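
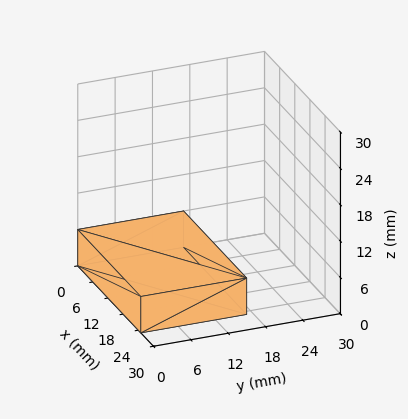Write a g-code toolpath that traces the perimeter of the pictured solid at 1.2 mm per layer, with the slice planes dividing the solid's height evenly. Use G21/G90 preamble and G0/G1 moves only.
Reading the render: the shape is a rectangular box, roughly 25 × 17 mm footprint and 6 mm tall (dimensions read to the nearest mm from the axis ticks). For the g-code, the solid's height is divided into equal slices at the stated Δz and each level perimeter traced with G1 moves after a G0 lift.

; perimeter-only toolpath
G21 ; units = mm
G90 ; absolute positioning
G28 ; home
; layer 1
G0 Z1.2
G0 X0.0 Y0.0
G1 X25.0 Y0.0
G1 X25.0 Y17.0
G1 X0.0 Y17.0
G1 X0.0 Y0.0
; layer 2
G0 Z2.4
G0 X0.0 Y0.0
G1 X25.0 Y0.0
G1 X25.0 Y17.0
G1 X0.0 Y17.0
G1 X0.0 Y0.0
; layer 3
G0 Z3.6
G0 X0.0 Y0.0
G1 X25.0 Y0.0
G1 X25.0 Y17.0
G1 X0.0 Y17.0
G1 X0.0 Y0.0
; layer 4
G0 Z4.8
G0 X0.0 Y0.0
G1 X25.0 Y0.0
G1 X25.0 Y17.0
G1 X0.0 Y17.0
G1 X0.0 Y0.0
; layer 5
G0 Z6.0
G0 X0.0 Y0.0
G1 X25.0 Y0.0
G1 X25.0 Y17.0
G1 X0.0 Y17.0
G1 X0.0 Y0.0
M2 ; end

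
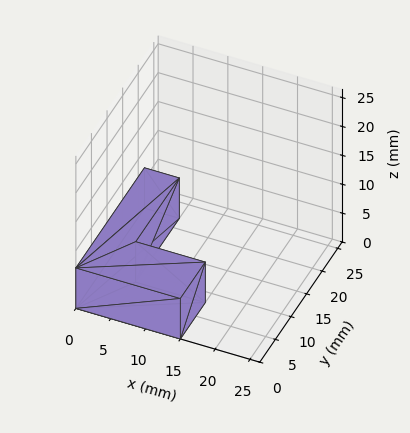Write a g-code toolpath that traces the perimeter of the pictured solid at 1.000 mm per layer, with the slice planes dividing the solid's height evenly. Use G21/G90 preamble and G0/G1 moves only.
Reading the render: the shape is an L-shaped prism: outer 15 × 22 mm, arm thicknesses ≈ 8 mm (horizontal) and 5 mm (vertical), extruded 7 mm in z (dimensions read to the nearest mm from the axis ticks). For the g-code, the solid's height is divided into equal slices at the stated Δz and each level perimeter traced with G1 moves after a G0 lift.

; perimeter-only toolpath
G21 ; units = mm
G90 ; absolute positioning
G28 ; home
; layer 1
G0 Z1.000
G0 X0.000 Y0.000
G1 X15.000 Y0.000
G1 X15.000 Y8.000
G1 X5.000 Y8.000
G1 X5.000 Y22.000
G1 X0.000 Y22.000
G1 X0.000 Y0.000
; layer 2
G0 Z2.000
G0 X0.000 Y0.000
G1 X15.000 Y0.000
G1 X15.000 Y8.000
G1 X5.000 Y8.000
G1 X5.000 Y22.000
G1 X0.000 Y22.000
G1 X0.000 Y0.000
; layer 3
G0 Z3.000
G0 X0.000 Y0.000
G1 X15.000 Y0.000
G1 X15.000 Y8.000
G1 X5.000 Y8.000
G1 X5.000 Y22.000
G1 X0.000 Y22.000
G1 X0.000 Y0.000
; layer 4
G0 Z4.000
G0 X0.000 Y0.000
G1 X15.000 Y0.000
G1 X15.000 Y8.000
G1 X5.000 Y8.000
G1 X5.000 Y22.000
G1 X0.000 Y22.000
G1 X0.000 Y0.000
; layer 5
G0 Z5.000
G0 X0.000 Y0.000
G1 X15.000 Y0.000
G1 X15.000 Y8.000
G1 X5.000 Y8.000
G1 X5.000 Y22.000
G1 X0.000 Y22.000
G1 X0.000 Y0.000
; layer 6
G0 Z6.000
G0 X0.000 Y0.000
G1 X15.000 Y0.000
G1 X15.000 Y8.000
G1 X5.000 Y8.000
G1 X5.000 Y22.000
G1 X0.000 Y22.000
G1 X0.000 Y0.000
; layer 7
G0 Z7.000
G0 X0.000 Y0.000
G1 X15.000 Y0.000
G1 X15.000 Y8.000
G1 X5.000 Y8.000
G1 X5.000 Y22.000
G1 X0.000 Y22.000
G1 X0.000 Y0.000
M2 ; end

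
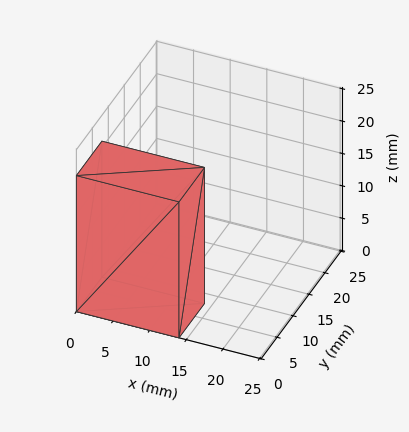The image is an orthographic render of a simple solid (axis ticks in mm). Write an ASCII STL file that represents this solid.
Reading the render: the shape is a rectangular box, roughly 14 × 8 mm footprint and 21 mm tall (dimensions read to the nearest mm from the axis ticks). For the STL, each face is triangulated and given an outward normal.

solid part
  facet normal 0.0000 0.0000 -1.0000
    outer loop
      vertex 14.00 8.00 0.00
      vertex 14.00 0.00 0.00
      vertex 0.00 0.00 0.00
    endloop
  endfacet
  facet normal 0.0000 0.0000 -1.0000
    outer loop
      vertex 0.00 8.00 0.00
      vertex 14.00 8.00 0.00
      vertex 0.00 0.00 0.00
    endloop
  endfacet
  facet normal 0.0000 0.0000 1.0000
    outer loop
      vertex 0.00 0.00 21.00
      vertex 14.00 0.00 21.00
      vertex 14.00 8.00 21.00
    endloop
  endfacet
  facet normal 0.0000 0.0000 1.0000
    outer loop
      vertex 0.00 0.00 21.00
      vertex 14.00 8.00 21.00
      vertex 0.00 8.00 21.00
    endloop
  endfacet
  facet normal 0.0000 -1.0000 0.0000
    outer loop
      vertex 0.00 0.00 0.00
      vertex 14.00 0.00 0.00
      vertex 14.00 0.00 21.00
    endloop
  endfacet
  facet normal 0.0000 -1.0000 0.0000
    outer loop
      vertex 0.00 0.00 0.00
      vertex 14.00 0.00 21.00
      vertex 0.00 0.00 21.00
    endloop
  endfacet
  facet normal 0.0000 1.0000 0.0000
    outer loop
      vertex 14.00 8.00 21.00
      vertex 14.00 8.00 0.00
      vertex 0.00 8.00 0.00
    endloop
  endfacet
  facet normal 0.0000 1.0000 0.0000
    outer loop
      vertex 0.00 8.00 21.00
      vertex 14.00 8.00 21.00
      vertex 0.00 8.00 0.00
    endloop
  endfacet
  facet normal -1.0000 0.0000 0.0000
    outer loop
      vertex 0.00 8.00 21.00
      vertex 0.00 8.00 0.00
      vertex 0.00 0.00 0.00
    endloop
  endfacet
  facet normal -1.0000 0.0000 0.0000
    outer loop
      vertex 0.00 0.00 21.00
      vertex 0.00 8.00 21.00
      vertex 0.00 0.00 0.00
    endloop
  endfacet
  facet normal 1.0000 0.0000 0.0000
    outer loop
      vertex 14.00 0.00 0.00
      vertex 14.00 8.00 0.00
      vertex 14.00 8.00 21.00
    endloop
  endfacet
  facet normal 1.0000 0.0000 0.0000
    outer loop
      vertex 14.00 0.00 0.00
      vertex 14.00 8.00 21.00
      vertex 14.00 0.00 21.00
    endloop
  endfacet
endsolid part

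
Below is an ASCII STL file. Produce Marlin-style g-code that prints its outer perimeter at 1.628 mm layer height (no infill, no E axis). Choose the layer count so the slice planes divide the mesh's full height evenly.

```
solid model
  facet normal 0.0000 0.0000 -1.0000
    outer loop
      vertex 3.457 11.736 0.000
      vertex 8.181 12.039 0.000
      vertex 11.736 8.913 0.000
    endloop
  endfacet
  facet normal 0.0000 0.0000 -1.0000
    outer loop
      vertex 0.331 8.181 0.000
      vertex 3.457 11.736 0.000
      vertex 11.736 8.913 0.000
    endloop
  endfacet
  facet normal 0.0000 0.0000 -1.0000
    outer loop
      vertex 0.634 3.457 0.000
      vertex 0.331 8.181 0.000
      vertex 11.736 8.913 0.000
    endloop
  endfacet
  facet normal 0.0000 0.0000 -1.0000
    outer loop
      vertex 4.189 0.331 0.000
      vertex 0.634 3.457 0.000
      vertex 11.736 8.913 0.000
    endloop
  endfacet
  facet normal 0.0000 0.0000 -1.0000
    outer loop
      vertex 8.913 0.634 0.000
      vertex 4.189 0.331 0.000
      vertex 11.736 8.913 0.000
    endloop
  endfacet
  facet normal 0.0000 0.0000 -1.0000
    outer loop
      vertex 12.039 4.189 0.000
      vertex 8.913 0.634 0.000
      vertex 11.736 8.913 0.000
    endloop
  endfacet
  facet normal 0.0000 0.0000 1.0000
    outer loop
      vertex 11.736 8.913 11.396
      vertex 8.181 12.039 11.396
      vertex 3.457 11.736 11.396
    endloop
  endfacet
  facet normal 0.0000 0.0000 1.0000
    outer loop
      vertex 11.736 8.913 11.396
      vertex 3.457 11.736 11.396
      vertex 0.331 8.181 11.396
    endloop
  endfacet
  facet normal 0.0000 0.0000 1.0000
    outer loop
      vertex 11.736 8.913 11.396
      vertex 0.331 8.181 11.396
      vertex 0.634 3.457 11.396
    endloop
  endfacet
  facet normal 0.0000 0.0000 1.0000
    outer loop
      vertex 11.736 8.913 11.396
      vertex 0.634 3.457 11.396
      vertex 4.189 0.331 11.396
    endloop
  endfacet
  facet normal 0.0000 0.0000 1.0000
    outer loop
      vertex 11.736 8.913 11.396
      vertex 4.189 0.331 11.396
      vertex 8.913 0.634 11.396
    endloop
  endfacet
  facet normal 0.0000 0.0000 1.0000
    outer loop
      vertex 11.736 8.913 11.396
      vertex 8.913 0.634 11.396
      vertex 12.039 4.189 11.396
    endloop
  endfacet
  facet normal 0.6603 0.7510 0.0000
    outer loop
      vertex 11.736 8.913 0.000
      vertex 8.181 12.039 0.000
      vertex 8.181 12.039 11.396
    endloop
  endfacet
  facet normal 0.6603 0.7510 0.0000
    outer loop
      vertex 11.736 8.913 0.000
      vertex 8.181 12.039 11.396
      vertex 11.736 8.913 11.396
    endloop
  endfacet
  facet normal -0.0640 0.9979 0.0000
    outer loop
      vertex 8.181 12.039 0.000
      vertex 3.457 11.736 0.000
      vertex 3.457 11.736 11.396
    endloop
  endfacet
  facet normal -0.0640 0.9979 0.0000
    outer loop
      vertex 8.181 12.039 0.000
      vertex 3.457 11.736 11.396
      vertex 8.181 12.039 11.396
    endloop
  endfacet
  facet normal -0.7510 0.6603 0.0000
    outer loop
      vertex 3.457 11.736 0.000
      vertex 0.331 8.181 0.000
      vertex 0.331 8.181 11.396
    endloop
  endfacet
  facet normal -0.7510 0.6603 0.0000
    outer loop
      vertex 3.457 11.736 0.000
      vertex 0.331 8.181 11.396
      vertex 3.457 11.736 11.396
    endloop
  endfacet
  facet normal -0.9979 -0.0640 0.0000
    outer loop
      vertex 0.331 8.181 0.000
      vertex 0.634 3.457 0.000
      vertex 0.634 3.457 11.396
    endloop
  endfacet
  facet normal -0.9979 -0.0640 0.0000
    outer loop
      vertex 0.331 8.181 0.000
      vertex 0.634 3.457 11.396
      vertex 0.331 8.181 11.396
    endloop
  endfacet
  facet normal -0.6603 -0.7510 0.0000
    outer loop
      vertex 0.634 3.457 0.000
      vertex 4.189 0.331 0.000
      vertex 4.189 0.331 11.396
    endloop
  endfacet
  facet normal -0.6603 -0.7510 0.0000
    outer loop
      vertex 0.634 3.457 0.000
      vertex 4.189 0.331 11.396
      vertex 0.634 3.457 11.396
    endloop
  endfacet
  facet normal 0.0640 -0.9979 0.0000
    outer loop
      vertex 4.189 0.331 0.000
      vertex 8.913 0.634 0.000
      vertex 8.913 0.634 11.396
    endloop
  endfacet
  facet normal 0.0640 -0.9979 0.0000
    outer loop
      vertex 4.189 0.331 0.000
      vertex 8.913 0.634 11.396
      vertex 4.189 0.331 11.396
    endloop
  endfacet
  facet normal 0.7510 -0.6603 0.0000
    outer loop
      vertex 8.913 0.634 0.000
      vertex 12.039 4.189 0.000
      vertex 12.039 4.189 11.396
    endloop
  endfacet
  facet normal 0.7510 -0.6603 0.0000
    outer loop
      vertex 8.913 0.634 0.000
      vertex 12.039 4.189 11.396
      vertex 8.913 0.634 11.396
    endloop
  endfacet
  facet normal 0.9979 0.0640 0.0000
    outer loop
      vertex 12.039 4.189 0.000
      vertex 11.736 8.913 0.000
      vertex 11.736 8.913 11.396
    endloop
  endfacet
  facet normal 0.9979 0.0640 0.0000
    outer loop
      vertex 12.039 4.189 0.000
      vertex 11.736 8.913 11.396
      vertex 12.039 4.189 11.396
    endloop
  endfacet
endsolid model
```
; perimeter-only toolpath
G21 ; units = mm
G90 ; absolute positioning
G28 ; home
; layer 1
G0 Z1.628
G0 X11.736 Y8.913
G1 X8.181 Y12.039
G1 X3.457 Y11.736
G1 X0.331 Y8.181
G1 X0.634 Y3.457
G1 X4.189 Y0.331
G1 X8.913 Y0.634
G1 X12.039 Y4.189
G1 X11.736 Y8.913
; layer 2
G0 Z3.256
G0 X11.736 Y8.913
G1 X8.181 Y12.039
G1 X3.457 Y11.736
G1 X0.331 Y8.181
G1 X0.634 Y3.457
G1 X4.189 Y0.331
G1 X8.913 Y0.634
G1 X12.039 Y4.189
G1 X11.736 Y8.913
; layer 3
G0 Z4.884
G0 X11.736 Y8.913
G1 X8.181 Y12.039
G1 X3.457 Y11.736
G1 X0.331 Y8.181
G1 X0.634 Y3.457
G1 X4.189 Y0.331
G1 X8.913 Y0.634
G1 X12.039 Y4.189
G1 X11.736 Y8.913
; layer 4
G0 Z6.512
G0 X11.736 Y8.913
G1 X8.181 Y12.039
G1 X3.457 Y11.736
G1 X0.331 Y8.181
G1 X0.634 Y3.457
G1 X4.189 Y0.331
G1 X8.913 Y0.634
G1 X12.039 Y4.189
G1 X11.736 Y8.913
; layer 5
G0 Z8.140
G0 X11.736 Y8.913
G1 X8.181 Y12.039
G1 X3.457 Y11.736
G1 X0.331 Y8.181
G1 X0.634 Y3.457
G1 X4.189 Y0.331
G1 X8.913 Y0.634
G1 X12.039 Y4.189
G1 X11.736 Y8.913
; layer 6
G0 Z9.768
G0 X11.736 Y8.913
G1 X8.181 Y12.039
G1 X3.457 Y11.736
G1 X0.331 Y8.181
G1 X0.634 Y3.457
G1 X4.189 Y0.331
G1 X8.913 Y0.634
G1 X12.039 Y4.189
G1 X11.736 Y8.913
; layer 7
G0 Z11.396
G0 X11.736 Y8.913
G1 X8.181 Y12.039
G1 X3.457 Y11.736
G1 X0.331 Y8.181
G1 X0.634 Y3.457
G1 X4.189 Y0.331
G1 X8.913 Y0.634
G1 X12.039 Y4.189
G1 X11.736 Y8.913
M2 ; end

The solid is a regular 8-sided prism (a cylinder approximated with 8 flat sides), circumscribed radius ≈ 6.18 mm, height ≈ 11.4 mm. Slicing at Δz = 1.628 mm — 7 equal slices spanning the solid's height, so layer i sits at z = i·h/7 — gives 7 non-empty perimeters. Each is a 8-segment closed polygon; G0 lifts to the layer z and rapids to the start vertex, then G1 traces the edges.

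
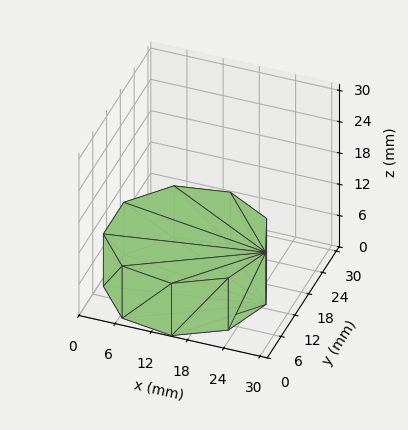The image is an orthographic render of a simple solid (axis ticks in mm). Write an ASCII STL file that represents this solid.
Reading the render: the shape is a regular 9-sided prism (a cylinder approximated with 9 flat sides), circumscribed radius ≈ 13 mm, height ≈ 10 mm (dimensions read to the nearest mm from the axis ticks). For the STL, each face is triangulated and given an outward normal.

solid part
  facet normal 0.0000 0.0000 -1.0000
    outer loop
      vertex 15.257 25.803 0.000
      vertex 22.959 21.356 0.000
      vertex 26.000 13.000 0.000
    endloop
  endfacet
  facet normal 0.0000 0.0000 -1.0000
    outer loop
      vertex 6.500 24.258 0.000
      vertex 15.257 25.803 0.000
      vertex 26.000 13.000 0.000
    endloop
  endfacet
  facet normal 0.0000 0.0000 -1.0000
    outer loop
      vertex 0.784 17.446 0.000
      vertex 6.500 24.258 0.000
      vertex 26.000 13.000 0.000
    endloop
  endfacet
  facet normal 0.0000 0.0000 -1.0000
    outer loop
      vertex 0.784 8.554 0.000
      vertex 0.784 17.446 0.000
      vertex 26.000 13.000 0.000
    endloop
  endfacet
  facet normal 0.0000 0.0000 -1.0000
    outer loop
      vertex 6.500 1.742 0.000
      vertex 0.784 8.554 0.000
      vertex 26.000 13.000 0.000
    endloop
  endfacet
  facet normal 0.0000 0.0000 -1.0000
    outer loop
      vertex 15.257 0.197 0.000
      vertex 6.500 1.742 0.000
      vertex 26.000 13.000 0.000
    endloop
  endfacet
  facet normal 0.0000 0.0000 -1.0000
    outer loop
      vertex 22.959 4.644 0.000
      vertex 15.257 0.197 0.000
      vertex 26.000 13.000 0.000
    endloop
  endfacet
  facet normal 0.0000 0.0000 1.0000
    outer loop
      vertex 26.000 13.000 10.000
      vertex 22.959 21.356 10.000
      vertex 15.257 25.803 10.000
    endloop
  endfacet
  facet normal 0.0000 0.0000 1.0000
    outer loop
      vertex 26.000 13.000 10.000
      vertex 15.257 25.803 10.000
      vertex 6.500 24.258 10.000
    endloop
  endfacet
  facet normal 0.0000 0.0000 1.0000
    outer loop
      vertex 26.000 13.000 10.000
      vertex 6.500 24.258 10.000
      vertex 0.784 17.446 10.000
    endloop
  endfacet
  facet normal 0.0000 0.0000 1.0000
    outer loop
      vertex 26.000 13.000 10.000
      vertex 0.784 17.446 10.000
      vertex 0.784 8.554 10.000
    endloop
  endfacet
  facet normal 0.0000 0.0000 1.0000
    outer loop
      vertex 26.000 13.000 10.000
      vertex 0.784 8.554 10.000
      vertex 6.500 1.742 10.000
    endloop
  endfacet
  facet normal 0.0000 0.0000 1.0000
    outer loop
      vertex 26.000 13.000 10.000
      vertex 6.500 1.742 10.000
      vertex 15.257 0.197 10.000
    endloop
  endfacet
  facet normal 0.0000 0.0000 1.0000
    outer loop
      vertex 26.000 13.000 10.000
      vertex 15.257 0.197 10.000
      vertex 22.959 4.644 10.000
    endloop
  endfacet
  facet normal 0.9397 0.3420 0.0000
    outer loop
      vertex 26.000 13.000 0.000
      vertex 22.959 21.356 0.000
      vertex 22.959 21.356 10.000
    endloop
  endfacet
  facet normal 0.9397 0.3420 0.0000
    outer loop
      vertex 26.000 13.000 0.000
      vertex 22.959 21.356 10.000
      vertex 26.000 13.000 10.000
    endloop
  endfacet
  facet normal 0.5000 0.8660 0.0000
    outer loop
      vertex 22.959 21.356 0.000
      vertex 15.257 25.803 0.000
      vertex 15.257 25.803 10.000
    endloop
  endfacet
  facet normal 0.5000 0.8660 0.0000
    outer loop
      vertex 22.959 21.356 0.000
      vertex 15.257 25.803 10.000
      vertex 22.959 21.356 10.000
    endloop
  endfacet
  facet normal -0.1737 0.9848 0.0000
    outer loop
      vertex 15.257 25.803 0.000
      vertex 6.500 24.258 0.000
      vertex 6.500 24.258 10.000
    endloop
  endfacet
  facet normal -0.1737 0.9848 0.0000
    outer loop
      vertex 15.257 25.803 0.000
      vertex 6.500 24.258 10.000
      vertex 15.257 25.803 10.000
    endloop
  endfacet
  facet normal -0.7660 0.6428 0.0000
    outer loop
      vertex 6.500 24.258 0.000
      vertex 0.784 17.446 0.000
      vertex 0.784 17.446 10.000
    endloop
  endfacet
  facet normal -0.7660 0.6428 0.0000
    outer loop
      vertex 6.500 24.258 0.000
      vertex 0.784 17.446 10.000
      vertex 6.500 24.258 10.000
    endloop
  endfacet
  facet normal -1.0000 0.0000 0.0000
    outer loop
      vertex 0.784 17.446 0.000
      vertex 0.784 8.554 0.000
      vertex 0.784 8.554 10.000
    endloop
  endfacet
  facet normal -1.0000 0.0000 0.0000
    outer loop
      vertex 0.784 17.446 0.000
      vertex 0.784 8.554 10.000
      vertex 0.784 17.446 10.000
    endloop
  endfacet
  facet normal -0.7660 -0.6428 0.0000
    outer loop
      vertex 0.784 8.554 0.000
      vertex 6.500 1.742 0.000
      vertex 6.500 1.742 10.000
    endloop
  endfacet
  facet normal -0.7660 -0.6428 0.0000
    outer loop
      vertex 0.784 8.554 0.000
      vertex 6.500 1.742 10.000
      vertex 0.784 8.554 10.000
    endloop
  endfacet
  facet normal -0.1737 -0.9848 0.0000
    outer loop
      vertex 6.500 1.742 0.000
      vertex 15.257 0.197 0.000
      vertex 15.257 0.197 10.000
    endloop
  endfacet
  facet normal -0.1737 -0.9848 0.0000
    outer loop
      vertex 6.500 1.742 0.000
      vertex 15.257 0.197 10.000
      vertex 6.500 1.742 10.000
    endloop
  endfacet
  facet normal 0.5000 -0.8660 0.0000
    outer loop
      vertex 15.257 0.197 0.000
      vertex 22.959 4.644 0.000
      vertex 22.959 4.644 10.000
    endloop
  endfacet
  facet normal 0.5000 -0.8660 0.0000
    outer loop
      vertex 15.257 0.197 0.000
      vertex 22.959 4.644 10.000
      vertex 15.257 0.197 10.000
    endloop
  endfacet
  facet normal 0.9397 -0.3420 0.0000
    outer loop
      vertex 22.959 4.644 0.000
      vertex 26.000 13.000 0.000
      vertex 26.000 13.000 10.000
    endloop
  endfacet
  facet normal 0.9397 -0.3420 0.0000
    outer loop
      vertex 22.959 4.644 0.000
      vertex 26.000 13.000 10.000
      vertex 22.959 4.644 10.000
    endloop
  endfacet
endsolid part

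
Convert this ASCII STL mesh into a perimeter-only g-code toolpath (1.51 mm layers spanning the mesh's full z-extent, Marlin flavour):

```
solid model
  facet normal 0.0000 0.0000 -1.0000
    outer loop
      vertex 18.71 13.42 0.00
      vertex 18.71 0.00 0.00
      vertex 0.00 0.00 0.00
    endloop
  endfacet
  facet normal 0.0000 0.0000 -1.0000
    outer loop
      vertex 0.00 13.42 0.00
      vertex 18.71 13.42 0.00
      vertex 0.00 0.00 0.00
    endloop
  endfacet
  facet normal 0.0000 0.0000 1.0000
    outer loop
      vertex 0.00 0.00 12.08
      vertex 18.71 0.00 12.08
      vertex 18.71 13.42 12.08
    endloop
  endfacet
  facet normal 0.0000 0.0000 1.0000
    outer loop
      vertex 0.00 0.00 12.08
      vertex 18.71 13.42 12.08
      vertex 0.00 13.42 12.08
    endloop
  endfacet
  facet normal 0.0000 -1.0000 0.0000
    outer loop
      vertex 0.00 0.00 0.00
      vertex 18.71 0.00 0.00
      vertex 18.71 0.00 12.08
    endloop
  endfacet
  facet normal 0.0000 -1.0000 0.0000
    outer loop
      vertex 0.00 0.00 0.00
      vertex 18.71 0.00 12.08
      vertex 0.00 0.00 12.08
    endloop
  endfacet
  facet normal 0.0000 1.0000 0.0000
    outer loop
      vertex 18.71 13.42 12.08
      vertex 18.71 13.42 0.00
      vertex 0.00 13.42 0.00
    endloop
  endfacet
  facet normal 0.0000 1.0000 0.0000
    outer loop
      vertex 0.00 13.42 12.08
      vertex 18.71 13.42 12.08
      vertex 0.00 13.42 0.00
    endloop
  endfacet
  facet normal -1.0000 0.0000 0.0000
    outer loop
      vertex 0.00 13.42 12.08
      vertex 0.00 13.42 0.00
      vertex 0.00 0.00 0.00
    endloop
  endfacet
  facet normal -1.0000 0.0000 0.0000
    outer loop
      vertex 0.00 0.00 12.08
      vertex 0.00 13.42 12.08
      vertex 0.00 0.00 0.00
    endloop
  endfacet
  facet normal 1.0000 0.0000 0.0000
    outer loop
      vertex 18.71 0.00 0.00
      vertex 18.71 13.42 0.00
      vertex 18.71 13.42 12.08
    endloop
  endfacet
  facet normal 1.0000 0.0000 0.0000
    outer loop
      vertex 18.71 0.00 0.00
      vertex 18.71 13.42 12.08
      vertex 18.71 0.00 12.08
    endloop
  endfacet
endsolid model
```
; perimeter-only toolpath
G21 ; units = mm
G90 ; absolute positioning
G28 ; home
; layer 1
G0 Z1.51
G0 X0.00 Y0.00
G1 X18.71 Y0.00
G1 X18.71 Y13.42
G1 X0.00 Y13.42
G1 X0.00 Y0.00
; layer 2
G0 Z3.02
G0 X0.00 Y0.00
G1 X18.71 Y0.00
G1 X18.71 Y13.42
G1 X0.00 Y13.42
G1 X0.00 Y0.00
; layer 3
G0 Z4.53
G0 X0.00 Y0.00
G1 X18.71 Y0.00
G1 X18.71 Y13.42
G1 X0.00 Y13.42
G1 X0.00 Y0.00
; layer 4
G0 Z6.04
G0 X0.00 Y0.00
G1 X18.71 Y0.00
G1 X18.71 Y13.42
G1 X0.00 Y13.42
G1 X0.00 Y0.00
; layer 5
G0 Z7.55
G0 X0.00 Y0.00
G1 X18.71 Y0.00
G1 X18.71 Y13.42
G1 X0.00 Y13.42
G1 X0.00 Y0.00
; layer 6
G0 Z9.06
G0 X0.00 Y0.00
G1 X18.71 Y0.00
G1 X18.71 Y13.42
G1 X0.00 Y13.42
G1 X0.00 Y0.00
; layer 7
G0 Z10.57
G0 X0.00 Y0.00
G1 X18.71 Y0.00
G1 X18.71 Y13.42
G1 X0.00 Y13.42
G1 X0.00 Y0.00
; layer 8
G0 Z12.08
G0 X0.00 Y0.00
G1 X18.71 Y0.00
G1 X18.71 Y13.42
G1 X0.00 Y13.42
G1 X0.00 Y0.00
M2 ; end

The solid is a rectangular box, roughly 18.7 × 13.4 mm footprint and 12.1 mm tall. Slicing at Δz = 1.51 mm — 8 equal slices spanning the solid's height, so layer i sits at z = i·h/8 — gives 8 non-empty perimeters. Each is a 4-segment closed polygon; G0 lifts to the layer z and rapids to the start vertex, then G1 traces the edges.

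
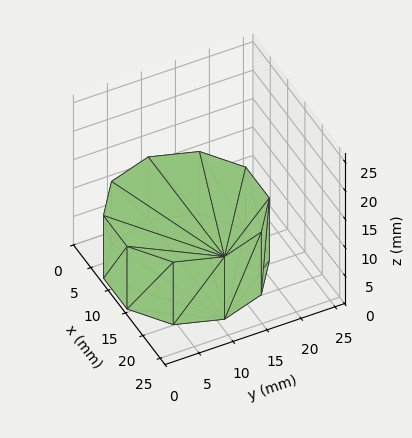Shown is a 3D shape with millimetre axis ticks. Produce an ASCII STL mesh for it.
Reading the render: the shape is a regular 10-sided prism (a cylinder approximated with 10 flat sides), circumscribed radius ≈ 11 mm, height ≈ 11 mm (dimensions read to the nearest mm from the axis ticks). For the STL, each face is triangulated and given an outward normal.

solid part
  facet normal 0.0000 0.0000 -1.0000
    outer loop
      vertex 14.40 21.46 0.00
      vertex 19.90 17.47 0.00
      vertex 22.00 11.00 0.00
    endloop
  endfacet
  facet normal 0.0000 0.0000 -1.0000
    outer loop
      vertex 7.60 21.46 0.00
      vertex 14.40 21.46 0.00
      vertex 22.00 11.00 0.00
    endloop
  endfacet
  facet normal 0.0000 0.0000 -1.0000
    outer loop
      vertex 2.10 17.47 0.00
      vertex 7.60 21.46 0.00
      vertex 22.00 11.00 0.00
    endloop
  endfacet
  facet normal 0.0000 0.0000 -1.0000
    outer loop
      vertex 0.00 11.00 0.00
      vertex 2.10 17.47 0.00
      vertex 22.00 11.00 0.00
    endloop
  endfacet
  facet normal 0.0000 0.0000 -1.0000
    outer loop
      vertex 2.10 4.53 0.00
      vertex 0.00 11.00 0.00
      vertex 22.00 11.00 0.00
    endloop
  endfacet
  facet normal 0.0000 0.0000 -1.0000
    outer loop
      vertex 7.60 0.54 0.00
      vertex 2.10 4.53 0.00
      vertex 22.00 11.00 0.00
    endloop
  endfacet
  facet normal 0.0000 0.0000 -1.0000
    outer loop
      vertex 14.40 0.54 0.00
      vertex 7.60 0.54 0.00
      vertex 22.00 11.00 0.00
    endloop
  endfacet
  facet normal 0.0000 0.0000 -1.0000
    outer loop
      vertex 19.90 4.53 0.00
      vertex 14.40 0.54 0.00
      vertex 22.00 11.00 0.00
    endloop
  endfacet
  facet normal 0.0000 0.0000 1.0000
    outer loop
      vertex 22.00 11.00 11.00
      vertex 19.90 17.47 11.00
      vertex 14.40 21.46 11.00
    endloop
  endfacet
  facet normal 0.0000 0.0000 1.0000
    outer loop
      vertex 22.00 11.00 11.00
      vertex 14.40 21.46 11.00
      vertex 7.60 21.46 11.00
    endloop
  endfacet
  facet normal 0.0000 0.0000 1.0000
    outer loop
      vertex 22.00 11.00 11.00
      vertex 7.60 21.46 11.00
      vertex 2.10 17.47 11.00
    endloop
  endfacet
  facet normal 0.0000 0.0000 1.0000
    outer loop
      vertex 22.00 11.00 11.00
      vertex 2.10 17.47 11.00
      vertex 0.00 11.00 11.00
    endloop
  endfacet
  facet normal 0.0000 0.0000 1.0000
    outer loop
      vertex 22.00 11.00 11.00
      vertex 0.00 11.00 11.00
      vertex 2.10 4.53 11.00
    endloop
  endfacet
  facet normal 0.0000 0.0000 1.0000
    outer loop
      vertex 22.00 11.00 11.00
      vertex 2.10 4.53 11.00
      vertex 7.60 0.54 11.00
    endloop
  endfacet
  facet normal 0.0000 0.0000 1.0000
    outer loop
      vertex 22.00 11.00 11.00
      vertex 7.60 0.54 11.00
      vertex 14.40 0.54 11.00
    endloop
  endfacet
  facet normal 0.0000 0.0000 1.0000
    outer loop
      vertex 22.00 11.00 11.00
      vertex 14.40 0.54 11.00
      vertex 19.90 4.53 11.00
    endloop
  endfacet
  facet normal 0.9512 0.3087 0.0000
    outer loop
      vertex 22.00 11.00 0.00
      vertex 19.90 17.47 0.00
      vertex 19.90 17.47 11.00
    endloop
  endfacet
  facet normal 0.9512 0.3087 0.0000
    outer loop
      vertex 22.00 11.00 0.00
      vertex 19.90 17.47 11.00
      vertex 22.00 11.00 11.00
    endloop
  endfacet
  facet normal 0.5872 0.8094 0.0000
    outer loop
      vertex 19.90 17.47 0.00
      vertex 14.40 21.46 0.00
      vertex 14.40 21.46 11.00
    endloop
  endfacet
  facet normal 0.5872 0.8094 0.0000
    outer loop
      vertex 19.90 17.47 0.00
      vertex 14.40 21.46 11.00
      vertex 19.90 17.47 11.00
    endloop
  endfacet
  facet normal 0.0000 1.0000 0.0000
    outer loop
      vertex 14.40 21.46 0.00
      vertex 7.60 21.46 0.00
      vertex 7.60 21.46 11.00
    endloop
  endfacet
  facet normal 0.0000 1.0000 0.0000
    outer loop
      vertex 14.40 21.46 0.00
      vertex 7.60 21.46 11.00
      vertex 14.40 21.46 11.00
    endloop
  endfacet
  facet normal -0.5872 0.8094 0.0000
    outer loop
      vertex 7.60 21.46 0.00
      vertex 2.10 17.47 0.00
      vertex 2.10 17.47 11.00
    endloop
  endfacet
  facet normal -0.5872 0.8094 0.0000
    outer loop
      vertex 7.60 21.46 0.00
      vertex 2.10 17.47 11.00
      vertex 7.60 21.46 11.00
    endloop
  endfacet
  facet normal -0.9512 0.3087 0.0000
    outer loop
      vertex 2.10 17.47 0.00
      vertex 0.00 11.00 0.00
      vertex 0.00 11.00 11.00
    endloop
  endfacet
  facet normal -0.9512 0.3087 0.0000
    outer loop
      vertex 2.10 17.47 0.00
      vertex 0.00 11.00 11.00
      vertex 2.10 17.47 11.00
    endloop
  endfacet
  facet normal -0.9512 -0.3087 0.0000
    outer loop
      vertex 0.00 11.00 0.00
      vertex 2.10 4.53 0.00
      vertex 2.10 4.53 11.00
    endloop
  endfacet
  facet normal -0.9512 -0.3087 0.0000
    outer loop
      vertex 0.00 11.00 0.00
      vertex 2.10 4.53 11.00
      vertex 0.00 11.00 11.00
    endloop
  endfacet
  facet normal -0.5872 -0.8094 0.0000
    outer loop
      vertex 2.10 4.53 0.00
      vertex 7.60 0.54 0.00
      vertex 7.60 0.54 11.00
    endloop
  endfacet
  facet normal -0.5872 -0.8094 0.0000
    outer loop
      vertex 2.10 4.53 0.00
      vertex 7.60 0.54 11.00
      vertex 2.10 4.53 11.00
    endloop
  endfacet
  facet normal 0.0000 -1.0000 0.0000
    outer loop
      vertex 7.60 0.54 0.00
      vertex 14.40 0.54 0.00
      vertex 14.40 0.54 11.00
    endloop
  endfacet
  facet normal 0.0000 -1.0000 0.0000
    outer loop
      vertex 7.60 0.54 0.00
      vertex 14.40 0.54 11.00
      vertex 7.60 0.54 11.00
    endloop
  endfacet
  facet normal 0.5872 -0.8094 0.0000
    outer loop
      vertex 14.40 0.54 0.00
      vertex 19.90 4.53 0.00
      vertex 19.90 4.53 11.00
    endloop
  endfacet
  facet normal 0.5872 -0.8094 0.0000
    outer loop
      vertex 14.40 0.54 0.00
      vertex 19.90 4.53 11.00
      vertex 14.40 0.54 11.00
    endloop
  endfacet
  facet normal 0.9512 -0.3087 0.0000
    outer loop
      vertex 19.90 4.53 0.00
      vertex 22.00 11.00 0.00
      vertex 22.00 11.00 11.00
    endloop
  endfacet
  facet normal 0.9512 -0.3087 0.0000
    outer loop
      vertex 19.90 4.53 0.00
      vertex 22.00 11.00 11.00
      vertex 19.90 4.53 11.00
    endloop
  endfacet
endsolid part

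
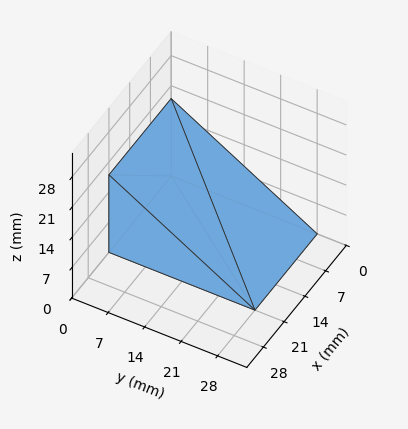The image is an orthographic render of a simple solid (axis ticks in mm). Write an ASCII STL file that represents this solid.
Reading the render: the shape is a wedge (ramp): 21 × 28 mm base, rising to 18 mm along the y=0 edge and sloping linearly to z=0 at y=28 (dimensions read to the nearest mm from the axis ticks). For the STL, each face is triangulated and given an outward normal.

solid part
  facet normal 0.0000 0.0000 -1.0000
    outer loop
      vertex 21.0 28.0 0.0
      vertex 21.0 0.0 0.0
      vertex 0.0 0.0 0.0
    endloop
  endfacet
  facet normal 0.0000 0.0000 -1.0000
    outer loop
      vertex 0.0 28.0 0.0
      vertex 21.0 28.0 0.0
      vertex 0.0 0.0 0.0
    endloop
  endfacet
  facet normal 0.0000 -1.0000 0.0000
    outer loop
      vertex 0.0 0.0 0.0
      vertex 21.0 0.0 0.0
      vertex 21.0 0.0 18.0
    endloop
  endfacet
  facet normal 0.0000 -1.0000 0.0000
    outer loop
      vertex 0.0 0.0 0.0
      vertex 21.0 0.0 18.0
      vertex 0.0 0.0 18.0
    endloop
  endfacet
  facet normal 0.0000 0.5408 0.8412
    outer loop
      vertex 0.0 0.0 18.0
      vertex 21.0 0.0 18.0
      vertex 21.0 28.0 0.0
    endloop
  endfacet
  facet normal 0.0000 0.5408 0.8412
    outer loop
      vertex 0.0 0.0 18.0
      vertex 21.0 28.0 0.0
      vertex 0.0 28.0 0.0
    endloop
  endfacet
  facet normal -1.0000 0.0000 0.0000
    outer loop
      vertex 0.0 0.0 18.0
      vertex 0.0 28.0 0.0
      vertex 0.0 0.0 0.0
    endloop
  endfacet
  facet normal 1.0000 0.0000 0.0000
    outer loop
      vertex 21.0 0.0 0.0
      vertex 21.0 28.0 0.0
      vertex 21.0 0.0 18.0
    endloop
  endfacet
endsolid part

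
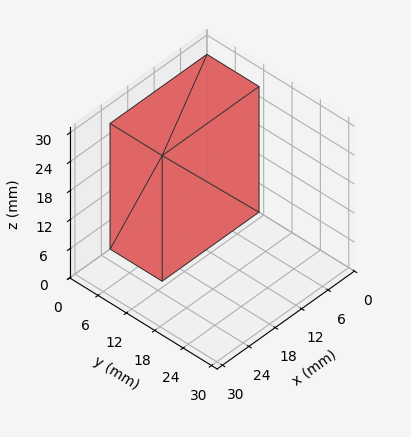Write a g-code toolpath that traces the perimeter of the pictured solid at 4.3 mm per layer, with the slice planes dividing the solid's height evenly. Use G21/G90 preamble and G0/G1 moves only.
Reading the render: the shape is a rectangular box, roughly 22 × 11 mm footprint and 26 mm tall (dimensions read to the nearest mm from the axis ticks). For the g-code, the solid's height is divided into equal slices at the stated Δz and each level perimeter traced with G1 moves after a G0 lift.

; perimeter-only toolpath
G21 ; units = mm
G90 ; absolute positioning
G28 ; home
; layer 1
G0 Z4.3
G0 X0.0 Y0.0
G1 X22.0 Y0.0
G1 X22.0 Y11.0
G1 X0.0 Y11.0
G1 X0.0 Y0.0
; layer 2
G0 Z8.7
G0 X0.0 Y0.0
G1 X22.0 Y0.0
G1 X22.0 Y11.0
G1 X0.0 Y11.0
G1 X0.0 Y0.0
; layer 3
G0 Z13.0
G0 X0.0 Y0.0
G1 X22.0 Y0.0
G1 X22.0 Y11.0
G1 X0.0 Y11.0
G1 X0.0 Y0.0
; layer 4
G0 Z17.3
G0 X0.0 Y0.0
G1 X22.0 Y0.0
G1 X22.0 Y11.0
G1 X0.0 Y11.0
G1 X0.0 Y0.0
; layer 5
G0 Z21.7
G0 X0.0 Y0.0
G1 X22.0 Y0.0
G1 X22.0 Y11.0
G1 X0.0 Y11.0
G1 X0.0 Y0.0
; layer 6
G0 Z26.0
G0 X0.0 Y0.0
G1 X22.0 Y0.0
G1 X22.0 Y11.0
G1 X0.0 Y11.0
G1 X0.0 Y0.0
M2 ; end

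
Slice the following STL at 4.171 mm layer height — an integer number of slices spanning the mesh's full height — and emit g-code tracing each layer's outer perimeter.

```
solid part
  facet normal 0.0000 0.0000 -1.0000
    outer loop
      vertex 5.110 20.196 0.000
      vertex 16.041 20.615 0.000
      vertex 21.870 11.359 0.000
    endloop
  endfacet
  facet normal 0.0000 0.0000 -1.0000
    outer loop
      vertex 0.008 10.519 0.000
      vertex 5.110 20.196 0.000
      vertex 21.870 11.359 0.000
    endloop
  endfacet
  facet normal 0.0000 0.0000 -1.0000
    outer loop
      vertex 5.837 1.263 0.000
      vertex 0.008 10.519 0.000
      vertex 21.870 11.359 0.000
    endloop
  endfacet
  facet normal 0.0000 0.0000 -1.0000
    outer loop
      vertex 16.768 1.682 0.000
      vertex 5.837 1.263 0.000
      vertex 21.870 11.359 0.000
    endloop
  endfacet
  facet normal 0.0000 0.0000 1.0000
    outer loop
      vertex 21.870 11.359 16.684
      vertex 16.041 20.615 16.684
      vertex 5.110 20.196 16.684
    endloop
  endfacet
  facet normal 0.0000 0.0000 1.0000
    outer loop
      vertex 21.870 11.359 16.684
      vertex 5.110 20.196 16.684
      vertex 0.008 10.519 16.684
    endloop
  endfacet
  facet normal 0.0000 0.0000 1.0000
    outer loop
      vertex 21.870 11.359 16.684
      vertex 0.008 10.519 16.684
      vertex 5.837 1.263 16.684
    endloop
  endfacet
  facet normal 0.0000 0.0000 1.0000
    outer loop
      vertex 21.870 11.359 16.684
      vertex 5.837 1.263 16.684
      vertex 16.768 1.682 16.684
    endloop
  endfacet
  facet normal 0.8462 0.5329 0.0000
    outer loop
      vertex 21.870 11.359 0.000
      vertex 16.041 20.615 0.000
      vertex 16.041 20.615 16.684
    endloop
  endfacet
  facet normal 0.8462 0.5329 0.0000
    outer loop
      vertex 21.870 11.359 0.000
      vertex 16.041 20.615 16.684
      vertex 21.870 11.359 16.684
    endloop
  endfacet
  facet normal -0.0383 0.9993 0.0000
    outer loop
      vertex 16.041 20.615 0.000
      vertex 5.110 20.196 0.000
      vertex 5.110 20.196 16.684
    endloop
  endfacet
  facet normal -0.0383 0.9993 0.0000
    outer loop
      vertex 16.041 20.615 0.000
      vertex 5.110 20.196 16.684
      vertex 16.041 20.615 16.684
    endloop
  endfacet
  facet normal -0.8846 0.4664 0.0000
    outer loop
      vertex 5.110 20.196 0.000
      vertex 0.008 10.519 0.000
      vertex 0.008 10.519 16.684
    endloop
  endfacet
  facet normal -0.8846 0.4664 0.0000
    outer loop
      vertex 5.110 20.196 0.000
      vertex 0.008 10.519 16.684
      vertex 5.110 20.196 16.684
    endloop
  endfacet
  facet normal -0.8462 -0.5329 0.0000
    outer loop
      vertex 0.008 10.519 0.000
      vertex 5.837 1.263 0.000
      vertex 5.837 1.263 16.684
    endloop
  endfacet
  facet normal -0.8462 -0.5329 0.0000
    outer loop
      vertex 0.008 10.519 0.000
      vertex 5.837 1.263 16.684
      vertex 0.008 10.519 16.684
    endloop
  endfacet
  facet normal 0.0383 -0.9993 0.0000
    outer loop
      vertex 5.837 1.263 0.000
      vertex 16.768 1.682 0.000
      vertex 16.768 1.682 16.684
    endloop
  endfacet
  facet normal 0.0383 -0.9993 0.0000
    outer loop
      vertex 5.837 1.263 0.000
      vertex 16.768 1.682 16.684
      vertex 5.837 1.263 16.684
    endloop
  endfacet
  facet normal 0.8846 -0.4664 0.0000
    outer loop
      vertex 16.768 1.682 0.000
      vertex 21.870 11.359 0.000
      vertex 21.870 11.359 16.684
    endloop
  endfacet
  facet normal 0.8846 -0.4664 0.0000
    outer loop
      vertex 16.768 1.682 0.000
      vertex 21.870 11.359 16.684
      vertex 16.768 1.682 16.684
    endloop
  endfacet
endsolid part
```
; perimeter-only toolpath
G21 ; units = mm
G90 ; absolute positioning
G28 ; home
; layer 1
G0 Z4.171
G0 X21.870 Y11.359
G1 X16.041 Y20.615
G1 X5.110 Y20.196
G1 X0.008 Y10.519
G1 X5.837 Y1.263
G1 X16.768 Y1.682
G1 X21.870 Y11.359
; layer 2
G0 Z8.342
G0 X21.870 Y11.359
G1 X16.041 Y20.615
G1 X5.110 Y20.196
G1 X0.008 Y10.519
G1 X5.837 Y1.263
G1 X16.768 Y1.682
G1 X21.870 Y11.359
; layer 3
G0 Z12.513
G0 X21.870 Y11.359
G1 X16.041 Y20.615
G1 X5.110 Y20.196
G1 X0.008 Y10.519
G1 X5.837 Y1.263
G1 X16.768 Y1.682
G1 X21.870 Y11.359
; layer 4
G0 Z16.684
G0 X21.870 Y11.359
G1 X16.041 Y20.615
G1 X5.110 Y20.196
G1 X0.008 Y10.519
G1 X5.837 Y1.263
G1 X16.768 Y1.682
G1 X21.870 Y11.359
M2 ; end

The solid is a regular 6-sided prism (a cylinder approximated with 6 flat sides), circumscribed radius ≈ 10.9 mm, height ≈ 16.7 mm. Slicing at Δz = 4.171 mm — 4 equal slices spanning the solid's height, so layer i sits at z = i·h/4 — gives 4 non-empty perimeters. Each is a 6-segment closed polygon; G0 lifts to the layer z and rapids to the start vertex, then G1 traces the edges.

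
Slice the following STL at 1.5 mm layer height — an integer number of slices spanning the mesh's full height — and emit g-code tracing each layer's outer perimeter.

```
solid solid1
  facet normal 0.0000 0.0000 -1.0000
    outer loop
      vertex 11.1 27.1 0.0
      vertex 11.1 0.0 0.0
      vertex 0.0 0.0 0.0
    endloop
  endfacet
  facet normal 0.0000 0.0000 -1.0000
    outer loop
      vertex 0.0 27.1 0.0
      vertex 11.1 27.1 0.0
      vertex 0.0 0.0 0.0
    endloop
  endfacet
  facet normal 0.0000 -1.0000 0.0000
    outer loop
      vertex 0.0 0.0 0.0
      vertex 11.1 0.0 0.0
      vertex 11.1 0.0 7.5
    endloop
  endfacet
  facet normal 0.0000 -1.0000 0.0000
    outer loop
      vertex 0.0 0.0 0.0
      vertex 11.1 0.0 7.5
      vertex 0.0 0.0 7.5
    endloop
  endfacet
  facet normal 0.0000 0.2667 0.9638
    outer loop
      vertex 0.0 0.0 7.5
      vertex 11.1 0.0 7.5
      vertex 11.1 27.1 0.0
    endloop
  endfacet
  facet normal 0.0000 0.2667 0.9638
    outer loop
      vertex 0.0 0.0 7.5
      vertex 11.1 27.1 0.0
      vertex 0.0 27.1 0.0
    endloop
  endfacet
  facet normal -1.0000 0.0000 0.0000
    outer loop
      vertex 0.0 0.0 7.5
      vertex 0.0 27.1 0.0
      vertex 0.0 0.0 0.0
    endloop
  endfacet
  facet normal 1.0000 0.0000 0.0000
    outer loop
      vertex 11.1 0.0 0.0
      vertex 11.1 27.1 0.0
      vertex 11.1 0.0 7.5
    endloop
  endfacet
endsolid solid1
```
; perimeter-only toolpath
G21 ; units = mm
G90 ; absolute positioning
G28 ; home
; layer 1
G0 Z1.5
G0 X0.0 Y0.0
G1 X11.1 Y0.0
G1 X11.1 Y21.7
G1 X0.0 Y21.7
G1 X0.0 Y0.0
; layer 2
G0 Z3.0
G0 X0.0 Y0.0
G1 X11.1 Y0.0
G1 X11.1 Y16.3
G1 X0.0 Y16.3
G1 X0.0 Y0.0
; layer 3
G0 Z4.5
G0 X0.0 Y0.0
G1 X11.1 Y0.0
G1 X11.1 Y10.8
G1 X0.0 Y10.8
G1 X0.0 Y0.0
; layer 4
G0 Z6.0
G0 X0.0 Y0.0
G1 X11.1 Y0.0
G1 X11.1 Y5.4
G1 X0.0 Y5.4
G1 X0.0 Y0.0
M2 ; end

The solid is a wedge (ramp): 11.1 × 27.1 mm base, rising to 7.5 mm along the y=0 edge and sloping linearly to z=0 at y=27.1. Slicing at Δz = 1.5 mm — 5 equal slices spanning the solid's height, so layer i sits at z = i·h/5 — gives 4 non-empty perimeters. Each is a 4-segment closed polygon; G0 lifts to the layer z and rapids to the start vertex, then G1 traces the edges. The cross-section shrinks linearly with z (the slice at the apex is degenerate and omitted).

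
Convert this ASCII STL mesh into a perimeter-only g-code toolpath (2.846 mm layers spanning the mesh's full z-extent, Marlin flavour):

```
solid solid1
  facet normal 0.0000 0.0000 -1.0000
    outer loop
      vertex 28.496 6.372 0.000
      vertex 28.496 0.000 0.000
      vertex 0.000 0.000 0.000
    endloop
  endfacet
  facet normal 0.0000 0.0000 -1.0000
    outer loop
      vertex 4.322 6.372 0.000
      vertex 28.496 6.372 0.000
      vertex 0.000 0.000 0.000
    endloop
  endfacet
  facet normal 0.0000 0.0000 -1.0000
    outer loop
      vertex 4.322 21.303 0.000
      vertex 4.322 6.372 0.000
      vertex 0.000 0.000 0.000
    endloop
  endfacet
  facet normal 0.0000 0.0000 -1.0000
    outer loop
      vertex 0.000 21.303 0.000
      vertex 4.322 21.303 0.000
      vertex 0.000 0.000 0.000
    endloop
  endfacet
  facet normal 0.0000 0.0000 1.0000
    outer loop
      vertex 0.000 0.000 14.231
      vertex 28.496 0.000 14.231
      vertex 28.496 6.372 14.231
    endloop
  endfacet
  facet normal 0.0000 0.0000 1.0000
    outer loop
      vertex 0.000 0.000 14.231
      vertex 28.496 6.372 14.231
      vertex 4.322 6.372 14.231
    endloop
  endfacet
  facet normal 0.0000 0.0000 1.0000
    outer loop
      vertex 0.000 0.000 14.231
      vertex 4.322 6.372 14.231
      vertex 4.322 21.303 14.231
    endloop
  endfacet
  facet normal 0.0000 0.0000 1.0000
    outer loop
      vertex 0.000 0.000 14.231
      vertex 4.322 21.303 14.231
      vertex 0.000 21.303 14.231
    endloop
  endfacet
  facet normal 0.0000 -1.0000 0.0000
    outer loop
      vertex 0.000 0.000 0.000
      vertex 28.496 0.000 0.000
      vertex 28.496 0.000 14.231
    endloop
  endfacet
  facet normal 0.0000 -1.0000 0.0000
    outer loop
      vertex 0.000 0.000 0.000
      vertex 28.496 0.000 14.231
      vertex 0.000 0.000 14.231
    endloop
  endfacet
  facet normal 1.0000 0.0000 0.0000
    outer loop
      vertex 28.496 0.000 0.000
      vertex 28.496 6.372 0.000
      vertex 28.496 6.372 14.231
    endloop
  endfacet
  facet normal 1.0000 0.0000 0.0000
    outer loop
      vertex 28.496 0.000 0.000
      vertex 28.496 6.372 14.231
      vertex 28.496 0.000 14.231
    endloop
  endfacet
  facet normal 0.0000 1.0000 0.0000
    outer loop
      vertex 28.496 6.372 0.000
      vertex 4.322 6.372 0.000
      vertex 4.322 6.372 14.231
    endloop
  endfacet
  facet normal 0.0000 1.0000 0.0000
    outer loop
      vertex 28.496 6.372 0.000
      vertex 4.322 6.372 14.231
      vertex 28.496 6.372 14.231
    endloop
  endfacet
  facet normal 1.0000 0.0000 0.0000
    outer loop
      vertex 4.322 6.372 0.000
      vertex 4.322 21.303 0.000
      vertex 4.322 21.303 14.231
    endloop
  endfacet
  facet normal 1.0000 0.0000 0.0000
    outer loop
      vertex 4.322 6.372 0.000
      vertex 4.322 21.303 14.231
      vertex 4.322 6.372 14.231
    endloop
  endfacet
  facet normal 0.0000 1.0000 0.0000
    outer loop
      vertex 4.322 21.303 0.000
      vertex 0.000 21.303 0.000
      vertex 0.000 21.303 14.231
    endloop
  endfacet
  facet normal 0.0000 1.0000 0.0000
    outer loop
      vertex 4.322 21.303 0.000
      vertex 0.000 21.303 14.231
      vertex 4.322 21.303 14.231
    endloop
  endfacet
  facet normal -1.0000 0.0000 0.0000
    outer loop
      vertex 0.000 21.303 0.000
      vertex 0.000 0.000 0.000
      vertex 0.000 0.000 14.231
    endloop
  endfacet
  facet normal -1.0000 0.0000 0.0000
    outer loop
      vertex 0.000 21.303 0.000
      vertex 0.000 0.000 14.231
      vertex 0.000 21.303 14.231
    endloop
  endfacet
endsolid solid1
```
; perimeter-only toolpath
G21 ; units = mm
G90 ; absolute positioning
G28 ; home
; layer 1
G0 Z2.846
G0 X0.000 Y0.000
G1 X28.496 Y0.000
G1 X28.496 Y6.372
G1 X4.322 Y6.372
G1 X4.322 Y21.303
G1 X0.000 Y21.303
G1 X0.000 Y0.000
; layer 2
G0 Z5.692
G0 X0.000 Y0.000
G1 X28.496 Y0.000
G1 X28.496 Y6.372
G1 X4.322 Y6.372
G1 X4.322 Y21.303
G1 X0.000 Y21.303
G1 X0.000 Y0.000
; layer 3
G0 Z8.539
G0 X0.000 Y0.000
G1 X28.496 Y0.000
G1 X28.496 Y6.372
G1 X4.322 Y6.372
G1 X4.322 Y21.303
G1 X0.000 Y21.303
G1 X0.000 Y0.000
; layer 4
G0 Z11.385
G0 X0.000 Y0.000
G1 X28.496 Y0.000
G1 X28.496 Y6.372
G1 X4.322 Y6.372
G1 X4.322 Y21.303
G1 X0.000 Y21.303
G1 X0.000 Y0.000
; layer 5
G0 Z14.231
G0 X0.000 Y0.000
G1 X28.496 Y0.000
G1 X28.496 Y6.372
G1 X4.322 Y6.372
G1 X4.322 Y21.303
G1 X0.000 Y21.303
G1 X0.000 Y0.000
M2 ; end

The solid is an L-shaped prism: outer 28.5 × 21.3 mm, arm thicknesses ≈ 6.37 mm (horizontal) and 4.32 mm (vertical), extruded 14.2 mm in z. Slicing at Δz = 2.846 mm — 5 equal slices spanning the solid's height, so layer i sits at z = i·h/5 — gives 5 non-empty perimeters. Each is a 6-segment closed polygon; G0 lifts to the layer z and rapids to the start vertex, then G1 traces the edges.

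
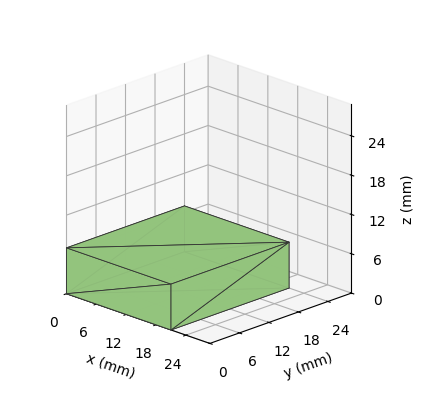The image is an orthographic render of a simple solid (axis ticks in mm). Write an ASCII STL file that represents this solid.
Reading the render: the shape is a rectangular box, roughly 21 × 24 mm footprint and 7 mm tall (dimensions read to the nearest mm from the axis ticks). For the STL, each face is triangulated and given an outward normal.

solid part
  facet normal 0.0000 0.0000 -1.0000
    outer loop
      vertex 21.00 24.00 0.00
      vertex 21.00 0.00 0.00
      vertex 0.00 0.00 0.00
    endloop
  endfacet
  facet normal 0.0000 0.0000 -1.0000
    outer loop
      vertex 0.00 24.00 0.00
      vertex 21.00 24.00 0.00
      vertex 0.00 0.00 0.00
    endloop
  endfacet
  facet normal 0.0000 0.0000 1.0000
    outer loop
      vertex 0.00 0.00 7.00
      vertex 21.00 0.00 7.00
      vertex 21.00 24.00 7.00
    endloop
  endfacet
  facet normal 0.0000 0.0000 1.0000
    outer loop
      vertex 0.00 0.00 7.00
      vertex 21.00 24.00 7.00
      vertex 0.00 24.00 7.00
    endloop
  endfacet
  facet normal 0.0000 -1.0000 0.0000
    outer loop
      vertex 0.00 0.00 0.00
      vertex 21.00 0.00 0.00
      vertex 21.00 0.00 7.00
    endloop
  endfacet
  facet normal 0.0000 -1.0000 0.0000
    outer loop
      vertex 0.00 0.00 0.00
      vertex 21.00 0.00 7.00
      vertex 0.00 0.00 7.00
    endloop
  endfacet
  facet normal 0.0000 1.0000 0.0000
    outer loop
      vertex 21.00 24.00 7.00
      vertex 21.00 24.00 0.00
      vertex 0.00 24.00 0.00
    endloop
  endfacet
  facet normal 0.0000 1.0000 0.0000
    outer loop
      vertex 0.00 24.00 7.00
      vertex 21.00 24.00 7.00
      vertex 0.00 24.00 0.00
    endloop
  endfacet
  facet normal -1.0000 0.0000 0.0000
    outer loop
      vertex 0.00 24.00 7.00
      vertex 0.00 24.00 0.00
      vertex 0.00 0.00 0.00
    endloop
  endfacet
  facet normal -1.0000 0.0000 0.0000
    outer loop
      vertex 0.00 0.00 7.00
      vertex 0.00 24.00 7.00
      vertex 0.00 0.00 0.00
    endloop
  endfacet
  facet normal 1.0000 0.0000 0.0000
    outer loop
      vertex 21.00 0.00 0.00
      vertex 21.00 24.00 0.00
      vertex 21.00 24.00 7.00
    endloop
  endfacet
  facet normal 1.0000 0.0000 0.0000
    outer loop
      vertex 21.00 0.00 0.00
      vertex 21.00 24.00 7.00
      vertex 21.00 0.00 7.00
    endloop
  endfacet
endsolid part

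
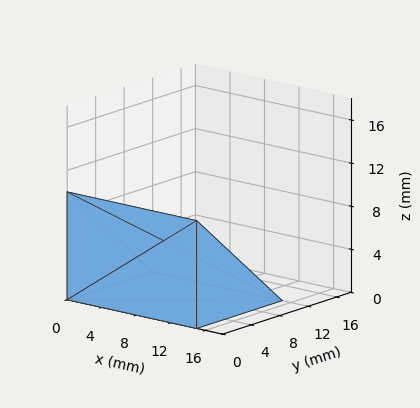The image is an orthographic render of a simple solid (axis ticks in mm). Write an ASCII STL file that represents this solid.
Reading the render: the shape is a wedge (ramp): 15 × 12 mm base, rising to 10 mm along the y=0 edge and sloping linearly to z=0 at y=12 (dimensions read to the nearest mm from the axis ticks). For the STL, each face is triangulated and given an outward normal.

solid part
  facet normal 0.0000 0.0000 -1.0000
    outer loop
      vertex 15.000 12.000 0.000
      vertex 15.000 0.000 0.000
      vertex 0.000 0.000 0.000
    endloop
  endfacet
  facet normal 0.0000 0.0000 -1.0000
    outer loop
      vertex 0.000 12.000 0.000
      vertex 15.000 12.000 0.000
      vertex 0.000 0.000 0.000
    endloop
  endfacet
  facet normal 0.0000 -1.0000 0.0000
    outer loop
      vertex 0.000 0.000 0.000
      vertex 15.000 0.000 0.000
      vertex 15.000 0.000 10.000
    endloop
  endfacet
  facet normal 0.0000 -1.0000 0.0000
    outer loop
      vertex 0.000 0.000 0.000
      vertex 15.000 0.000 10.000
      vertex 0.000 0.000 10.000
    endloop
  endfacet
  facet normal 0.0000 0.6402 0.7682
    outer loop
      vertex 0.000 0.000 10.000
      vertex 15.000 0.000 10.000
      vertex 15.000 12.000 0.000
    endloop
  endfacet
  facet normal 0.0000 0.6402 0.7682
    outer loop
      vertex 0.000 0.000 10.000
      vertex 15.000 12.000 0.000
      vertex 0.000 12.000 0.000
    endloop
  endfacet
  facet normal -1.0000 0.0000 0.0000
    outer loop
      vertex 0.000 0.000 10.000
      vertex 0.000 12.000 0.000
      vertex 0.000 0.000 0.000
    endloop
  endfacet
  facet normal 1.0000 0.0000 0.0000
    outer loop
      vertex 15.000 0.000 0.000
      vertex 15.000 12.000 0.000
      vertex 15.000 0.000 10.000
    endloop
  endfacet
endsolid part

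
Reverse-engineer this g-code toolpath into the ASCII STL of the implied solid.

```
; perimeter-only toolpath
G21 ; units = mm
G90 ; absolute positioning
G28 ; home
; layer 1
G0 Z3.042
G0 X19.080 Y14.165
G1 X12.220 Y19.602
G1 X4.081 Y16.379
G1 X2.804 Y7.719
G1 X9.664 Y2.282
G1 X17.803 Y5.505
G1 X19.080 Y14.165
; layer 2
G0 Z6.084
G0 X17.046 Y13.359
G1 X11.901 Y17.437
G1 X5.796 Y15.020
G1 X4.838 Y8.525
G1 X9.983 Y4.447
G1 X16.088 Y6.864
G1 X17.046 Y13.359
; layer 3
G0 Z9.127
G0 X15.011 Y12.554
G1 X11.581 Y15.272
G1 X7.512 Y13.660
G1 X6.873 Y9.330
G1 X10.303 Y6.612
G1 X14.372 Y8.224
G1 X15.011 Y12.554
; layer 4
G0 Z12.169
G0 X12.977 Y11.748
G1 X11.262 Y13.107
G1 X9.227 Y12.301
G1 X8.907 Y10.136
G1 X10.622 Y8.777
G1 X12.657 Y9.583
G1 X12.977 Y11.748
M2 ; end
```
solid part
  facet normal 0.0000 0.0000 -1.0000
    outer loop
      vertex 2.366 17.738 0.000
      vertex 12.540 21.767 0.000
      vertex 21.115 14.971 0.000
    endloop
  endfacet
  facet normal 0.0000 0.0000 -1.0000
    outer loop
      vertex 0.769 6.913 0.000
      vertex 2.366 17.738 0.000
      vertex 21.115 14.971 0.000
    endloop
  endfacet
  facet normal 0.0000 0.0000 -1.0000
    outer loop
      vertex 9.344 0.117 0.000
      vertex 0.769 6.913 0.000
      vertex 21.115 14.971 0.000
    endloop
  endfacet
  facet normal 0.0000 0.0000 -1.0000
    outer loop
      vertex 19.518 4.146 0.000
      vertex 9.344 0.117 0.000
      vertex 21.115 14.971 0.000
    endloop
  endfacet
  facet normal 0.5272 0.6652 0.5288
    outer loop
      vertex 21.115 14.971 0.000
      vertex 12.540 21.767 0.000
      vertex 10.942 10.942 15.211
    endloop
  endfacet
  facet normal -0.3125 0.7891 0.5288
    outer loop
      vertex 12.540 21.767 0.000
      vertex 2.366 17.738 0.000
      vertex 10.942 10.942 15.211
    endloop
  endfacet
  facet normal -0.8397 0.1239 0.5288
    outer loop
      vertex 2.366 17.738 0.000
      vertex 0.769 6.913 0.000
      vertex 10.942 10.942 15.211
    endloop
  endfacet
  facet normal -0.5272 -0.6652 0.5288
    outer loop
      vertex 0.769 6.913 0.000
      vertex 9.344 0.117 0.000
      vertex 10.942 10.942 15.211
    endloop
  endfacet
  facet normal 0.3125 -0.7891 0.5288
    outer loop
      vertex 9.344 0.117 0.000
      vertex 19.518 4.146 0.000
      vertex 10.942 10.942 15.211
    endloop
  endfacet
  facet normal 0.8397 -0.1239 0.5288
    outer loop
      vertex 19.518 4.146 0.000
      vertex 21.115 14.971 0.000
      vertex 10.942 10.942 15.211
    endloop
  endfacet
endsolid part

The G0 Z moves step by Δz≈3.042 mm. The G1 loops shrink linearly with z, so the solid tapers from its base footprint up to z≈15.2. Closing with a flat bottom cap and the tapered top and triangulating gives 10 facets — a regular 6-sided pyramid, base circumscribed radius ≈ 10.9 mm, apex at z ≈ 15.2 mm.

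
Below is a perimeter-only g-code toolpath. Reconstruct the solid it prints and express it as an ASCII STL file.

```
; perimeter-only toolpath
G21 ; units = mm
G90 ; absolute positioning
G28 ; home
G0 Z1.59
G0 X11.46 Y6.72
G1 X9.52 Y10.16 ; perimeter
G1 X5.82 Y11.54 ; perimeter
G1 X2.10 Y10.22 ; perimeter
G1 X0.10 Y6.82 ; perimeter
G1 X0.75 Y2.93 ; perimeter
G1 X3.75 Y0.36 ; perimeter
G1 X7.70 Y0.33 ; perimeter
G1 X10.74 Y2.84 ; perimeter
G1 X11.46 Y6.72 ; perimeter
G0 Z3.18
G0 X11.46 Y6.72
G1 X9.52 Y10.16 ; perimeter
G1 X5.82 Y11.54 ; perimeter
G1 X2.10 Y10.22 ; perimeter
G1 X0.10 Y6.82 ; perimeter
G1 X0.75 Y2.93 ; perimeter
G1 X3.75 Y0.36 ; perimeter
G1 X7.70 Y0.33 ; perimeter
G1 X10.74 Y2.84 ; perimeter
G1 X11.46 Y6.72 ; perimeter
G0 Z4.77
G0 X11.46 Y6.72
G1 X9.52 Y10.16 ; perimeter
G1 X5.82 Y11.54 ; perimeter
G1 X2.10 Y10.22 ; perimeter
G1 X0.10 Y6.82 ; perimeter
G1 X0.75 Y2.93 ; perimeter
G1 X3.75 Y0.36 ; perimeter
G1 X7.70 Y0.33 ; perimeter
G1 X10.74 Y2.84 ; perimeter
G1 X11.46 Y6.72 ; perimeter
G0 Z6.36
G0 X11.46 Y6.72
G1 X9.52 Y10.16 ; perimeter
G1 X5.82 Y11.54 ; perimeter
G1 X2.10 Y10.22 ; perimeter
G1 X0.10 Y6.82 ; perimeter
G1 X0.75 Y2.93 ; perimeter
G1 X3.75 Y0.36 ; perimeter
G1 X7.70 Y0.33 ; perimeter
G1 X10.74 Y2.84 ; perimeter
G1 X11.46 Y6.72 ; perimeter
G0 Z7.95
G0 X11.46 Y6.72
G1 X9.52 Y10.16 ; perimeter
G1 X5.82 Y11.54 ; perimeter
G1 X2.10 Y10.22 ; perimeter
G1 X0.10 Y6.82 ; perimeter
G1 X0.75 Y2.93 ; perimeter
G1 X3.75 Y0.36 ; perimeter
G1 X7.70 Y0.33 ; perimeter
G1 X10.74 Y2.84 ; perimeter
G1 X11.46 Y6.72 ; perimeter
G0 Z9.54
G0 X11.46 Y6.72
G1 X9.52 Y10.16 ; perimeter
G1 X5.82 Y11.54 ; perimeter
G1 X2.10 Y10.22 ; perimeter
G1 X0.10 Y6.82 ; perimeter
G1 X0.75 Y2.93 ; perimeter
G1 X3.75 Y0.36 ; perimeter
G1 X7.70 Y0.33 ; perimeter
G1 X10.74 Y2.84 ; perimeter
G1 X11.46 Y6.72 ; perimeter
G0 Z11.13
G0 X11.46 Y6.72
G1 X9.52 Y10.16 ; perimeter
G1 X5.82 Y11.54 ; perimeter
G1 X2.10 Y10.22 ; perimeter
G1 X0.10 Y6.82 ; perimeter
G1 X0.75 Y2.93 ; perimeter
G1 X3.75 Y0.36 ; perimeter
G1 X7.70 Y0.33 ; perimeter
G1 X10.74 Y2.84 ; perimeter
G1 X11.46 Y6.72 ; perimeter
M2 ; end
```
solid part
  facet normal 0.0000 0.0000 -1.0000
    outer loop
      vertex 5.82 11.54 0.00
      vertex 9.52 10.16 0.00
      vertex 11.46 6.72 0.00
    endloop
  endfacet
  facet normal 0.0000 0.0000 -1.0000
    outer loop
      vertex 2.10 10.22 0.00
      vertex 5.82 11.54 0.00
      vertex 11.46 6.72 0.00
    endloop
  endfacet
  facet normal 0.0000 0.0000 -1.0000
    outer loop
      vertex 0.10 6.82 0.00
      vertex 2.10 10.22 0.00
      vertex 11.46 6.72 0.00
    endloop
  endfacet
  facet normal 0.0000 0.0000 -1.0000
    outer loop
      vertex 0.75 2.93 0.00
      vertex 0.10 6.82 0.00
      vertex 11.46 6.72 0.00
    endloop
  endfacet
  facet normal 0.0000 0.0000 -1.0000
    outer loop
      vertex 3.75 0.36 0.00
      vertex 0.75 2.93 0.00
      vertex 11.46 6.72 0.00
    endloop
  endfacet
  facet normal 0.0000 0.0000 -1.0000
    outer loop
      vertex 7.70 0.33 0.00
      vertex 3.75 0.36 0.00
      vertex 11.46 6.72 0.00
    endloop
  endfacet
  facet normal 0.0000 0.0000 -1.0000
    outer loop
      vertex 10.74 2.84 0.00
      vertex 7.70 0.33 0.00
      vertex 11.46 6.72 0.00
    endloop
  endfacet
  facet normal 0.0000 0.0000 1.0000
    outer loop
      vertex 11.46 6.72 11.13
      vertex 9.52 10.16 11.13
      vertex 5.82 11.54 11.13
    endloop
  endfacet
  facet normal 0.0000 0.0000 1.0000
    outer loop
      vertex 11.46 6.72 11.13
      vertex 5.82 11.54 11.13
      vertex 2.10 10.22 11.13
    endloop
  endfacet
  facet normal 0.0000 0.0000 1.0000
    outer loop
      vertex 11.46 6.72 11.13
      vertex 2.10 10.22 11.13
      vertex 0.10 6.82 11.13
    endloop
  endfacet
  facet normal 0.0000 0.0000 1.0000
    outer loop
      vertex 11.46 6.72 11.13
      vertex 0.10 6.82 11.13
      vertex 0.75 2.93 11.13
    endloop
  endfacet
  facet normal 0.0000 0.0000 1.0000
    outer loop
      vertex 11.46 6.72 11.13
      vertex 0.75 2.93 11.13
      vertex 3.75 0.36 11.13
    endloop
  endfacet
  facet normal 0.0000 0.0000 1.0000
    outer loop
      vertex 11.46 6.72 11.13
      vertex 3.75 0.36 11.13
      vertex 7.70 0.33 11.13
    endloop
  endfacet
  facet normal 0.0000 0.0000 1.0000
    outer loop
      vertex 11.46 6.72 11.13
      vertex 7.70 0.33 11.13
      vertex 10.74 2.84 11.13
    endloop
  endfacet
  facet normal 0.8710 0.4912 0.0000
    outer loop
      vertex 11.46 6.72 0.00
      vertex 9.52 10.16 0.00
      vertex 9.52 10.16 11.13
    endloop
  endfacet
  facet normal 0.8710 0.4912 0.0000
    outer loop
      vertex 11.46 6.72 0.00
      vertex 9.52 10.16 11.13
      vertex 11.46 6.72 11.13
    endloop
  endfacet
  facet normal 0.3495 0.9370 0.0000
    outer loop
      vertex 9.52 10.16 0.00
      vertex 5.82 11.54 0.00
      vertex 5.82 11.54 11.13
    endloop
  endfacet
  facet normal 0.3495 0.9370 0.0000
    outer loop
      vertex 9.52 10.16 0.00
      vertex 5.82 11.54 11.13
      vertex 9.52 10.16 11.13
    endloop
  endfacet
  facet normal -0.3344 0.9424 0.0000
    outer loop
      vertex 5.82 11.54 0.00
      vertex 2.10 10.22 0.00
      vertex 2.10 10.22 11.13
    endloop
  endfacet
  facet normal -0.3344 0.9424 0.0000
    outer loop
      vertex 5.82 11.54 0.00
      vertex 2.10 10.22 11.13
      vertex 5.82 11.54 11.13
    endloop
  endfacet
  facet normal -0.8619 0.5070 0.0000
    outer loop
      vertex 2.10 10.22 0.00
      vertex 0.10 6.82 0.00
      vertex 0.10 6.82 11.13
    endloop
  endfacet
  facet normal -0.8619 0.5070 0.0000
    outer loop
      vertex 2.10 10.22 0.00
      vertex 0.10 6.82 11.13
      vertex 2.10 10.22 11.13
    endloop
  endfacet
  facet normal -0.9863 -0.1648 0.0000
    outer loop
      vertex 0.10 6.82 0.00
      vertex 0.75 2.93 0.00
      vertex 0.75 2.93 11.13
    endloop
  endfacet
  facet normal -0.9863 -0.1648 0.0000
    outer loop
      vertex 0.10 6.82 0.00
      vertex 0.75 2.93 11.13
      vertex 0.10 6.82 11.13
    endloop
  endfacet
  facet normal -0.6506 -0.7594 0.0000
    outer loop
      vertex 0.75 2.93 0.00
      vertex 3.75 0.36 0.00
      vertex 3.75 0.36 11.13
    endloop
  endfacet
  facet normal -0.6506 -0.7594 0.0000
    outer loop
      vertex 0.75 2.93 0.00
      vertex 3.75 0.36 11.13
      vertex 0.75 2.93 11.13
    endloop
  endfacet
  facet normal -0.0076 -1.0000 0.0000
    outer loop
      vertex 3.75 0.36 0.00
      vertex 7.70 0.33 0.00
      vertex 7.70 0.33 11.13
    endloop
  endfacet
  facet normal -0.0076 -1.0000 0.0000
    outer loop
      vertex 3.75 0.36 0.00
      vertex 7.70 0.33 11.13
      vertex 3.75 0.36 11.13
    endloop
  endfacet
  facet normal 0.6367 -0.7711 0.0000
    outer loop
      vertex 7.70 0.33 0.00
      vertex 10.74 2.84 0.00
      vertex 10.74 2.84 11.13
    endloop
  endfacet
  facet normal 0.6367 -0.7711 0.0000
    outer loop
      vertex 7.70 0.33 0.00
      vertex 10.74 2.84 11.13
      vertex 7.70 0.33 11.13
    endloop
  endfacet
  facet normal 0.9832 -0.1825 0.0000
    outer loop
      vertex 10.74 2.84 0.00
      vertex 11.46 6.72 0.00
      vertex 11.46 6.72 11.13
    endloop
  endfacet
  facet normal 0.9832 -0.1825 0.0000
    outer loop
      vertex 10.74 2.84 0.00
      vertex 11.46 6.72 11.13
      vertex 10.74 2.84 11.13
    endloop
  endfacet
endsolid part

The G0 Z moves step by Δz≈1.59 mm. Every layer's G1 loop is the same polygon, so the solid is a straight extrusion of it from z=0 to z≈11.1. Closing with flat bottom and top caps and triangulating gives 32 facets — a regular 9-sided prism (a cylinder approximated with 9 flat sides), circumscribed radius ≈ 5.77 mm, height ≈ 11.1 mm.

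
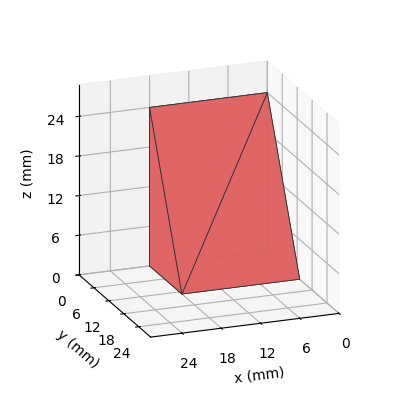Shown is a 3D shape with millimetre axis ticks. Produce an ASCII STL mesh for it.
Reading the render: the shape is a wedge (ramp): 18 × 13 mm base, rising to 24 mm along the y=0 edge and sloping linearly to z=0 at y=13 (dimensions read to the nearest mm from the axis ticks). For the STL, each face is triangulated and given an outward normal.

solid part
  facet normal 0.0000 0.0000 -1.0000
    outer loop
      vertex 18.00 13.00 0.00
      vertex 18.00 0.00 0.00
      vertex 0.00 0.00 0.00
    endloop
  endfacet
  facet normal 0.0000 0.0000 -1.0000
    outer loop
      vertex 0.00 13.00 0.00
      vertex 18.00 13.00 0.00
      vertex 0.00 0.00 0.00
    endloop
  endfacet
  facet normal 0.0000 -1.0000 0.0000
    outer loop
      vertex 0.00 0.00 0.00
      vertex 18.00 0.00 0.00
      vertex 18.00 0.00 24.00
    endloop
  endfacet
  facet normal 0.0000 -1.0000 0.0000
    outer loop
      vertex 0.00 0.00 0.00
      vertex 18.00 0.00 24.00
      vertex 0.00 0.00 24.00
    endloop
  endfacet
  facet normal 0.0000 0.8793 0.4763
    outer loop
      vertex 0.00 0.00 24.00
      vertex 18.00 0.00 24.00
      vertex 18.00 13.00 0.00
    endloop
  endfacet
  facet normal 0.0000 0.8793 0.4763
    outer loop
      vertex 0.00 0.00 24.00
      vertex 18.00 13.00 0.00
      vertex 0.00 13.00 0.00
    endloop
  endfacet
  facet normal -1.0000 0.0000 0.0000
    outer loop
      vertex 0.00 0.00 24.00
      vertex 0.00 13.00 0.00
      vertex 0.00 0.00 0.00
    endloop
  endfacet
  facet normal 1.0000 0.0000 0.0000
    outer loop
      vertex 18.00 0.00 0.00
      vertex 18.00 13.00 0.00
      vertex 18.00 0.00 24.00
    endloop
  endfacet
endsolid part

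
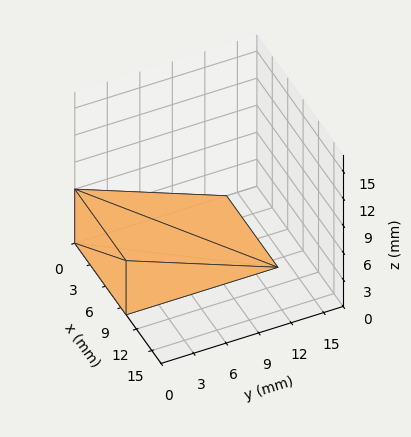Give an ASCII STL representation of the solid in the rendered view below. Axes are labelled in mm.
Reading the render: the shape is a wedge (ramp): 10 × 14 mm base, rising to 6 mm along the y=0 edge and sloping linearly to z=0 at y=14 (dimensions read to the nearest mm from the axis ticks). For the STL, each face is triangulated and given an outward normal.

solid part
  facet normal 0.0000 0.0000 -1.0000
    outer loop
      vertex 10.00 14.00 0.00
      vertex 10.00 0.00 0.00
      vertex 0.00 0.00 0.00
    endloop
  endfacet
  facet normal 0.0000 0.0000 -1.0000
    outer loop
      vertex 0.00 14.00 0.00
      vertex 10.00 14.00 0.00
      vertex 0.00 0.00 0.00
    endloop
  endfacet
  facet normal 0.0000 -1.0000 0.0000
    outer loop
      vertex 0.00 0.00 0.00
      vertex 10.00 0.00 0.00
      vertex 10.00 0.00 6.00
    endloop
  endfacet
  facet normal 0.0000 -1.0000 0.0000
    outer loop
      vertex 0.00 0.00 0.00
      vertex 10.00 0.00 6.00
      vertex 0.00 0.00 6.00
    endloop
  endfacet
  facet normal 0.0000 0.3939 0.9191
    outer loop
      vertex 0.00 0.00 6.00
      vertex 10.00 0.00 6.00
      vertex 10.00 14.00 0.00
    endloop
  endfacet
  facet normal 0.0000 0.3939 0.9191
    outer loop
      vertex 0.00 0.00 6.00
      vertex 10.00 14.00 0.00
      vertex 0.00 14.00 0.00
    endloop
  endfacet
  facet normal -1.0000 0.0000 0.0000
    outer loop
      vertex 0.00 0.00 6.00
      vertex 0.00 14.00 0.00
      vertex 0.00 0.00 0.00
    endloop
  endfacet
  facet normal 1.0000 0.0000 0.0000
    outer loop
      vertex 10.00 0.00 0.00
      vertex 10.00 14.00 0.00
      vertex 10.00 0.00 6.00
    endloop
  endfacet
endsolid part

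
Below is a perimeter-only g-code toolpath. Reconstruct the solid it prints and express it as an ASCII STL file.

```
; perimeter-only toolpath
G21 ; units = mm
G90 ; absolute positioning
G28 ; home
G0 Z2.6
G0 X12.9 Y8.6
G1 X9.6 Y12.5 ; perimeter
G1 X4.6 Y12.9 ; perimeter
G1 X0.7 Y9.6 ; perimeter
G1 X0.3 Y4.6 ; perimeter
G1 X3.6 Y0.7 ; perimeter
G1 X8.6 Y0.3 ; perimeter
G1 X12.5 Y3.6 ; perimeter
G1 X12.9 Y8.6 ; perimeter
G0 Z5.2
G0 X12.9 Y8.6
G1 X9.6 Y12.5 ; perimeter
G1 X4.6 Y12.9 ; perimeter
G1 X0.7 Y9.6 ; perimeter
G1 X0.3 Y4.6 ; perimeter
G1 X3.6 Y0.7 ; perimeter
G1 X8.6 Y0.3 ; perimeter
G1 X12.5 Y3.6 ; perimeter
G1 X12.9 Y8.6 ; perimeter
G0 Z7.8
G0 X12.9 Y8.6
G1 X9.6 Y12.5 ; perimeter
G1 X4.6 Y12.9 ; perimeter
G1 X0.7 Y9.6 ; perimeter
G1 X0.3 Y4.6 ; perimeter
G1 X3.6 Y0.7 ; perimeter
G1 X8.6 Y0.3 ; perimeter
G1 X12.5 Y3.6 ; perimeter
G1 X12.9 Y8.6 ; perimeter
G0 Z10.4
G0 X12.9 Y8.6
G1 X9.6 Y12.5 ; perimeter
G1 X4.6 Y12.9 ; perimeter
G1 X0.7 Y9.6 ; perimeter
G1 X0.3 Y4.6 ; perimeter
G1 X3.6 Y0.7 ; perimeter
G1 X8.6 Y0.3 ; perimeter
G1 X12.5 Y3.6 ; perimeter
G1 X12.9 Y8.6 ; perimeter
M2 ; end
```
solid part
  facet normal 0.0000 0.0000 -1.0000
    outer loop
      vertex 4.6 12.9 0.0
      vertex 9.6 12.5 0.0
      vertex 12.9 8.6 0.0
    endloop
  endfacet
  facet normal 0.0000 0.0000 -1.0000
    outer loop
      vertex 0.7 9.6 0.0
      vertex 4.6 12.9 0.0
      vertex 12.9 8.6 0.0
    endloop
  endfacet
  facet normal 0.0000 0.0000 -1.0000
    outer loop
      vertex 0.3 4.6 0.0
      vertex 0.7 9.6 0.0
      vertex 12.9 8.6 0.0
    endloop
  endfacet
  facet normal 0.0000 0.0000 -1.0000
    outer loop
      vertex 3.6 0.7 0.0
      vertex 0.3 4.6 0.0
      vertex 12.9 8.6 0.0
    endloop
  endfacet
  facet normal 0.0000 0.0000 -1.0000
    outer loop
      vertex 8.6 0.3 0.0
      vertex 3.6 0.7 0.0
      vertex 12.9 8.6 0.0
    endloop
  endfacet
  facet normal 0.0000 0.0000 -1.0000
    outer loop
      vertex 12.5 3.6 0.0
      vertex 8.6 0.3 0.0
      vertex 12.9 8.6 0.0
    endloop
  endfacet
  facet normal 0.0000 0.0000 1.0000
    outer loop
      vertex 12.9 8.6 10.4
      vertex 9.6 12.5 10.4
      vertex 4.6 12.9 10.4
    endloop
  endfacet
  facet normal 0.0000 0.0000 1.0000
    outer loop
      vertex 12.9 8.6 10.4
      vertex 4.6 12.9 10.4
      vertex 0.7 9.6 10.4
    endloop
  endfacet
  facet normal 0.0000 0.0000 1.0000
    outer loop
      vertex 12.9 8.6 10.4
      vertex 0.7 9.6 10.4
      vertex 0.3 4.6 10.4
    endloop
  endfacet
  facet normal 0.0000 0.0000 1.0000
    outer loop
      vertex 12.9 8.6 10.4
      vertex 0.3 4.6 10.4
      vertex 3.6 0.7 10.4
    endloop
  endfacet
  facet normal 0.0000 0.0000 1.0000
    outer loop
      vertex 12.9 8.6 10.4
      vertex 3.6 0.7 10.4
      vertex 8.6 0.3 10.4
    endloop
  endfacet
  facet normal 0.0000 0.0000 1.0000
    outer loop
      vertex 12.9 8.6 10.4
      vertex 8.6 0.3 10.4
      vertex 12.5 3.6 10.4
    endloop
  endfacet
  facet normal 0.7634 0.6459 0.0000
    outer loop
      vertex 12.9 8.6 0.0
      vertex 9.6 12.5 0.0
      vertex 9.6 12.5 10.4
    endloop
  endfacet
  facet normal 0.7634 0.6459 0.0000
    outer loop
      vertex 12.9 8.6 0.0
      vertex 9.6 12.5 10.4
      vertex 12.9 8.6 10.4
    endloop
  endfacet
  facet normal 0.0797 0.9968 0.0000
    outer loop
      vertex 9.6 12.5 0.0
      vertex 4.6 12.9 0.0
      vertex 4.6 12.9 10.4
    endloop
  endfacet
  facet normal 0.0797 0.9968 0.0000
    outer loop
      vertex 9.6 12.5 0.0
      vertex 4.6 12.9 10.4
      vertex 9.6 12.5 10.4
    endloop
  endfacet
  facet normal -0.6459 0.7634 0.0000
    outer loop
      vertex 4.6 12.9 0.0
      vertex 0.7 9.6 0.0
      vertex 0.7 9.6 10.4
    endloop
  endfacet
  facet normal -0.6459 0.7634 0.0000
    outer loop
      vertex 4.6 12.9 0.0
      vertex 0.7 9.6 10.4
      vertex 4.6 12.9 10.4
    endloop
  endfacet
  facet normal -0.9968 0.0797 0.0000
    outer loop
      vertex 0.7 9.6 0.0
      vertex 0.3 4.6 0.0
      vertex 0.3 4.6 10.4
    endloop
  endfacet
  facet normal -0.9968 0.0797 0.0000
    outer loop
      vertex 0.7 9.6 0.0
      vertex 0.3 4.6 10.4
      vertex 0.7 9.6 10.4
    endloop
  endfacet
  facet normal -0.7634 -0.6459 0.0000
    outer loop
      vertex 0.3 4.6 0.0
      vertex 3.6 0.7 0.0
      vertex 3.6 0.7 10.4
    endloop
  endfacet
  facet normal -0.7634 -0.6459 0.0000
    outer loop
      vertex 0.3 4.6 0.0
      vertex 3.6 0.7 10.4
      vertex 0.3 4.6 10.4
    endloop
  endfacet
  facet normal -0.0797 -0.9968 0.0000
    outer loop
      vertex 3.6 0.7 0.0
      vertex 8.6 0.3 0.0
      vertex 8.6 0.3 10.4
    endloop
  endfacet
  facet normal -0.0797 -0.9968 0.0000
    outer loop
      vertex 3.6 0.7 0.0
      vertex 8.6 0.3 10.4
      vertex 3.6 0.7 10.4
    endloop
  endfacet
  facet normal 0.6459 -0.7634 0.0000
    outer loop
      vertex 8.6 0.3 0.0
      vertex 12.5 3.6 0.0
      vertex 12.5 3.6 10.4
    endloop
  endfacet
  facet normal 0.6459 -0.7634 0.0000
    outer loop
      vertex 8.6 0.3 0.0
      vertex 12.5 3.6 10.4
      vertex 8.6 0.3 10.4
    endloop
  endfacet
  facet normal 0.9968 -0.0797 0.0000
    outer loop
      vertex 12.5 3.6 0.0
      vertex 12.9 8.6 0.0
      vertex 12.9 8.6 10.4
    endloop
  endfacet
  facet normal 0.9968 -0.0797 0.0000
    outer loop
      vertex 12.5 3.6 0.0
      vertex 12.9 8.6 10.4
      vertex 12.5 3.6 10.4
    endloop
  endfacet
endsolid part

The G0 Z moves step by Δz≈2.6 mm. Every layer's G1 loop is the same polygon, so the solid is a straight extrusion of it from z=0 to z≈10.4. Closing with flat bottom and top caps and triangulating gives 28 facets — a regular 8-sided prism (a cylinder approximated with 8 flat sides), circumscribed radius ≈ 6.6 mm, height ≈ 10.4 mm.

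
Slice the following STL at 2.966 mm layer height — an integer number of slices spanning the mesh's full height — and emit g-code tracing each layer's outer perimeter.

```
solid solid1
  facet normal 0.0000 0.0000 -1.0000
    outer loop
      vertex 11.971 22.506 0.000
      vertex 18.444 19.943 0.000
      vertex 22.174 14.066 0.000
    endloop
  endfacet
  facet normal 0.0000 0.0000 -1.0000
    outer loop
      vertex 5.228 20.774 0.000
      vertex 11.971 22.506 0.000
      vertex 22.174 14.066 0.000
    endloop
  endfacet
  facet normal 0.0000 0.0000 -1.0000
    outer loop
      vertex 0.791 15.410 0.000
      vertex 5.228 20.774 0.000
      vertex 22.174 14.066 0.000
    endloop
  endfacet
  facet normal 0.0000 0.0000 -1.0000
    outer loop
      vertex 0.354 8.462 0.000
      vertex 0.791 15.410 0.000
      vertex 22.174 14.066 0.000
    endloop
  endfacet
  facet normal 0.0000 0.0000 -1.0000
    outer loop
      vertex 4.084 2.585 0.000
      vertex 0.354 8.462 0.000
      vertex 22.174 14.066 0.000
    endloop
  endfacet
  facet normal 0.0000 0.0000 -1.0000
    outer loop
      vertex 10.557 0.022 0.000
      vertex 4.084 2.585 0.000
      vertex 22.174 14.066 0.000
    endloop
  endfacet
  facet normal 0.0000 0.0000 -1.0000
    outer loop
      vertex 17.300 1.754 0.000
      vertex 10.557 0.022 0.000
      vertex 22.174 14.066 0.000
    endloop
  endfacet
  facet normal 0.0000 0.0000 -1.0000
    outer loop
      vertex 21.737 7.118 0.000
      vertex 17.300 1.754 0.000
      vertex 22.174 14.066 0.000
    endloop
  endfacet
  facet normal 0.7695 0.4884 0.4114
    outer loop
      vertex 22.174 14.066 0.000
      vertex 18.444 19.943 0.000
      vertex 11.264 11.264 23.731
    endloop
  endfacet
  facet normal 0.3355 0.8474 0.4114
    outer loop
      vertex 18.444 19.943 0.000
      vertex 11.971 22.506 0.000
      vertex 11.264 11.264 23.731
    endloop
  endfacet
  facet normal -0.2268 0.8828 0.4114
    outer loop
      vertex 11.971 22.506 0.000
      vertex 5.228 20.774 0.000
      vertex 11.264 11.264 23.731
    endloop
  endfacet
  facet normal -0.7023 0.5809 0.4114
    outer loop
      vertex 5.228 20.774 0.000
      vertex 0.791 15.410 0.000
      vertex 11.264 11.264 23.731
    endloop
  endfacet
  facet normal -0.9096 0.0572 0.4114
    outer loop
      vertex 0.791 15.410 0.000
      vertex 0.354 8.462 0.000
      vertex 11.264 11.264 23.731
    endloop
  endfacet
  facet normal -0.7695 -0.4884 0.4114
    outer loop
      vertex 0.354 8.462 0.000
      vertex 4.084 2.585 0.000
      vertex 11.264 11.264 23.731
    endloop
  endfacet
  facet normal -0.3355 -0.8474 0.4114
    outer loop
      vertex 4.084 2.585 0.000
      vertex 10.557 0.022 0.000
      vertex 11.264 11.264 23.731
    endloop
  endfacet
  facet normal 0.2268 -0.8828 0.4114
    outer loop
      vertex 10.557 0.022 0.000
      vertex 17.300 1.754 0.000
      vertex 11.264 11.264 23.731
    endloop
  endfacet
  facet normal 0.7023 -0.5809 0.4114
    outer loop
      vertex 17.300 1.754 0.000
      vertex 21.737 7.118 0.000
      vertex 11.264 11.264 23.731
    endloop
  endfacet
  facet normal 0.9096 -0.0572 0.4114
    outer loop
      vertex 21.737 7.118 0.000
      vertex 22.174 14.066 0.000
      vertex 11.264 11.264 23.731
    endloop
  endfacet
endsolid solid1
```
; perimeter-only toolpath
G21 ; units = mm
G90 ; absolute positioning
G28 ; home
; layer 1
G0 Z2.966
G0 X20.810 Y13.716
G1 X17.547 Y18.858
G1 X11.883 Y21.101
G1 X5.982 Y19.585
G1 X2.100 Y14.892
G1 X1.718 Y8.812
G1 X4.981 Y3.670
G1 X10.645 Y1.427
G1 X16.546 Y2.943
G1 X20.428 Y7.636
G1 X20.810 Y13.716
; layer 2
G0 Z5.933
G0 X19.446 Y13.366
G1 X16.649 Y17.773
G1 X11.794 Y19.695
G1 X6.737 Y18.396
G1 X3.409 Y14.373
G1 X3.081 Y9.162
G1 X5.879 Y4.755
G1 X10.734 Y2.833
G1 X15.791 Y4.131
G1 X19.119 Y8.154
G1 X19.446 Y13.366
; layer 3
G0 Z8.899
G0 X18.083 Y13.015
G1 X15.752 Y16.688
G1 X11.706 Y18.290
G1 X7.492 Y17.208
G1 X4.718 Y13.855
G1 X4.445 Y9.513
G1 X6.777 Y5.840
G1 X10.822 Y4.238
G1 X15.037 Y5.320
G1 X17.810 Y8.673
G1 X18.083 Y13.015
; layer 4
G0 Z11.866
G0 X16.719 Y12.665
G1 X14.854 Y15.604
G1 X11.617 Y16.885
G1 X8.246 Y16.019
G1 X6.027 Y13.337
G1 X5.809 Y9.863
G1 X7.674 Y6.925
G1 X10.910 Y5.643
G1 X14.282 Y6.509
G1 X16.500 Y9.191
G1 X16.719 Y12.665
; layer 5
G0 Z14.832
G0 X15.355 Y12.315
G1 X13.956 Y14.519
G1 X11.529 Y15.480
G1 X9.000 Y14.830
G1 X7.337 Y12.819
G1 X7.173 Y10.213
G1 X8.571 Y8.009
G1 X10.999 Y7.048
G1 X13.527 Y7.698
G1 X15.191 Y9.709
G1 X15.355 Y12.315
; layer 6
G0 Z17.798
G0 X13.991 Y11.964
G1 X13.059 Y13.434
G1 X11.441 Y14.074
G1 X9.755 Y13.641
G1 X8.646 Y12.300
G1 X8.537 Y10.563
G1 X9.469 Y9.094
G1 X11.087 Y8.454
G1 X12.773 Y8.886
G1 X13.882 Y10.227
G1 X13.991 Y11.964
; layer 7
G0 Z20.765
G0 X12.628 Y11.614
G1 X12.162 Y12.349
G1 X11.352 Y12.669
G1 X10.509 Y12.453
G1 X9.955 Y11.782
G1 X9.900 Y10.914
G1 X10.367 Y10.179
G1 X11.176 Y9.859
G1 X12.018 Y10.075
G1 X12.573 Y10.746
G1 X12.628 Y11.614
M2 ; end

The solid is a regular 10-sided pyramid, base circumscribed radius ≈ 11.3 mm, apex at z ≈ 23.7 mm. Slicing at Δz = 2.966 mm — 8 equal slices spanning the solid's height, so layer i sits at z = i·h/8 — gives 7 non-empty perimeters. Each is a 10-segment closed polygon; G0 lifts to the layer z and rapids to the start vertex, then G1 traces the edges. The cross-section shrinks linearly with z (the slice at the apex is degenerate and omitted).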